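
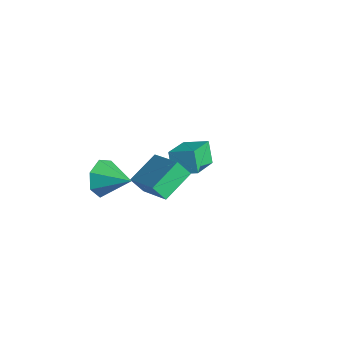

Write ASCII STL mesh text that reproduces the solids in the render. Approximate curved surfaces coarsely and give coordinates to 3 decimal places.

solid 
facet normal -0.516 0.237 0.823
outer loop
vertex -2.617 1.928 -0.291
vertex -1.698 2.598 0.092
vertex -3.315 3.375 -1.145
endloop
endfacet
facet normal -0.766 -0.558 -0.319
outer loop
vertex -2.722 3.102 -2.092
vertex -2.617 1.928 -0.291
vertex -3.315 3.375 -1.145
endloop
endfacet
facet normal -0.516 0.237 0.823
outer loop
vertex -3.315 3.375 -1.145
vertex -1.698 2.598 0.092
vertex -2.396 4.045 -0.762
endloop
endfacet
facet normal -0.384 0.795 -0.470
outer loop
vertex -2.396 4.045 -0.762
vertex -2.722 3.102 -2.092
vertex -3.315 3.375 -1.145
endloop
endfacet
facet normal 0.384 -0.795 0.470
outer loop
vertex -2.617 1.928 -0.291
vertex -1.105 2.325 -0.855
vertex -1.698 2.598 0.092
endloop
endfacet
facet normal -0.766 -0.558 -0.319
outer loop
vertex -2.024 1.655 -1.238
vertex -2.617 1.928 -0.291
vertex -2.722 3.102 -2.092
endloop
endfacet
facet normal 0.384 -0.795 0.470
outer loop
vertex -2.024 1.655 -1.238
vertex -1.105 2.325 -0.855
vertex -2.617 1.928 -0.291
endloop
endfacet
facet normal 0.766 0.558 0.319
outer loop
vertex -1.698 2.598 0.092
vertex -1.105 2.325 -0.855
vertex -2.396 4.045 -0.762
endloop
endfacet
facet normal -0.384 0.795 -0.470
outer loop
vertex -1.803 3.772 -1.709
vertex -2.722 3.102 -2.092
vertex -2.396 4.045 -0.762
endloop
endfacet
facet normal 0.766 0.558 0.319
outer loop
vertex -2.396 4.045 -0.762
vertex -1.105 2.325 -0.855
vertex -1.803 3.772 -1.709
endloop
endfacet
facet normal 0.516 -0.237 -0.823
outer loop
vertex -1.803 3.772 -1.709
vertex -2.024 1.655 -1.238
vertex -2.722 3.102 -2.092
endloop
endfacet
facet normal 0.516 -0.237 -0.823
outer loop
vertex -1.105 2.325 -0.855
vertex -2.024 1.655 -1.238
vertex -1.803 3.772 -1.709
endloop
endfacet
facet normal -0.871 -0.323 -0.371
outer loop
vertex -1.691 -2.539 0.391
vertex -2.158 -2.014 1.03
vertex -1.876 -1.77 0.156
endloop
endfacet
facet normal 0.810 0.016 -0.587
outer loop
vertex -1.691 -2.539 0.391
vertex -1.876 -1.77 0.156
vertex -0.842 -1.526 1.59
endloop
endfacet
facet normal -0.871 -0.322 -0.371
outer loop
vertex -1.876 -1.77 0.156
vertex -2.158 -2.014 1.03
vertex -2.273 -1.185 0.58
endloop
endfacet
facet normal 0.514 0.704 -0.490
outer loop
vertex -1.876 -1.77 0.156
vertex -2.273 -1.185 0.58
vertex -0.842 -1.526 1.59
endloop
endfacet
facet normal -0.871 -0.322 -0.370
outer loop
vertex -2.273 -1.185 0.58
vertex -2.158 -2.014 1.03
vertex -2.583 -1.224 1.343
endloop
endfacet
facet normal 0.154 0.982 0.113
outer loop
vertex -2.273 -1.185 0.58
vertex -2.583 -1.224 1.343
vertex -0.842 -1.526 1.59
endloop
endfacet
facet normal -0.871 -0.322 -0.370
outer loop
vertex -2.583 -1.224 1.343
vertex -2.158 -2.014 1.03
vertex -2.573 -1.858 1.871
endloop
endfacet
facet normal 0.002 0.640 0.768
outer loop
vertex -2.583 -1.224 1.343
vertex -2.573 -1.858 1.871
vertex -0.842 -1.526 1.59
endloop
endfacet
facet normal -0.871 -0.324 -0.370
outer loop
vertex -2.573 -1.858 1.871
vertex -2.158 -2.014 1.03
vertex -2.249 -2.609 1.765
endloop
endfacet
facet normal 0.172 -0.065 0.983
outer loop
vertex -2.573 -1.858 1.871
vertex -2.249 -2.609 1.765
vertex -0.842 -1.526 1.59
endloop
endfacet
facet normal -0.871 -0.324 -0.370
outer loop
vertex -2.249 -2.609 1.765
vertex -2.158 -2.014 1.03
vertex -1.857 -2.912 1.107
endloop
endfacet
facet normal 0.535 -0.599 0.595
outer loop
vertex -2.249 -2.609 1.765
vertex -1.857 -2.912 1.107
vertex -0.842 -1.526 1.59
endloop
endfacet
facet normal -0.871 -0.324 -0.370
outer loop
vertex -1.857 -2.912 1.107
vertex -2.158 -2.014 1.03
vertex -1.691 -2.539 0.391
endloop
endfacet
facet normal 0.819 -0.564 -0.104
outer loop
vertex -1.857 -2.912 1.107
vertex -1.691 -2.539 0.391
vertex -0.842 -1.526 1.59
endloop
endfacet
facet normal -0.838 0.113 -0.534
outer loop
vertex 0.214 -2.421 3.256
vertex 0.036 -0.986 3.84
vertex 0.662 -2.106 2.619
endloop
endfacet
facet normal 0.115 -0.920 -0.374
outer loop
vertex 2.364 -2.334 3.7
vertex 0.214 -2.421 3.256
vertex 0.662 -2.106 2.619
endloop
endfacet
facet normal -0.839 0.112 -0.533
outer loop
vertex 0.662 -2.106 2.619
vertex 0.036 -0.986 3.84
vertex 0.483 -0.671 3.202
endloop
endfacet
facet normal 0.532 0.375 -0.759
outer loop
vertex 0.483 -0.671 3.202
vertex 2.364 -2.334 3.7
vertex 0.662 -2.106 2.619
endloop
endfacet
facet normal -0.532 -0.375 0.759
outer loop
vertex 0.214 -2.421 3.256
vertex 1.738 -1.214 4.921
vertex 0.036 -0.986 3.84
endloop
endfacet
facet normal 0.115 -0.920 -0.374
outer loop
vertex 1.917 -2.649 4.338
vertex 0.214 -2.421 3.256
vertex 2.364 -2.334 3.7
endloop
endfacet
facet normal -0.532 -0.375 0.759
outer loop
vertex 1.917 -2.649 4.338
vertex 1.738 -1.214 4.921
vertex 0.214 -2.421 3.256
endloop
endfacet
facet normal -0.114 0.920 0.374
outer loop
vertex 0.036 -0.986 3.84
vertex 1.738 -1.214 4.921
vertex 0.483 -0.671 3.202
endloop
endfacet
facet normal 0.532 0.375 -0.759
outer loop
vertex 2.186 -0.899 4.284
vertex 2.364 -2.334 3.7
vertex 0.483 -0.671 3.202
endloop
endfacet
facet normal -0.115 0.920 0.374
outer loop
vertex 0.483 -0.671 3.202
vertex 1.738 -1.214 4.921
vertex 2.186 -0.899 4.284
endloop
endfacet
facet normal 0.839 -0.113 0.532
outer loop
vertex 2.186 -0.899 4.284
vertex 1.917 -2.649 4.338
vertex 2.364 -2.334 3.7
endloop
endfacet
facet normal 0.838 -0.112 0.534
outer loop
vertex 1.738 -1.214 4.921
vertex 1.917 -2.649 4.338
vertex 2.186 -0.899 4.284
endloop
endfacet

endsolid


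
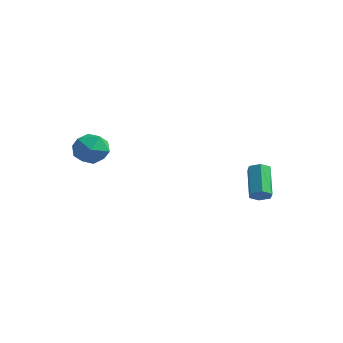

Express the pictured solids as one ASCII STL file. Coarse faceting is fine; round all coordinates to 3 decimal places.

solid 
facet normal 0.517 -0.530 -0.673
outer loop
vertex 4.866 2.733 -3.2
vertex 4.306 2.452 -3.409
vertex 4.518 3.012 -3.687
endloop
endfacet
facet normal 0.674 0.736 -0.060
outer loop
vertex 4.866 2.733 -3.2
vertex 4.518 3.012 -3.687
vertex 3.773 3.849 -1.781
endloop
endfacet
facet normal 0.674 0.736 -0.060
outer loop
vertex 3.773 3.849 -1.781
vertex 4.518 3.012 -3.687
vertex 3.425 4.128 -2.268
endloop
endfacet
facet normal -0.518 0.528 0.673
outer loop
vertex 3.773 3.849 -1.781
vertex 3.425 4.128 -2.268
vertex 3.214 3.568 -1.991
endloop
endfacet
facet normal 0.518 -0.530 -0.672
outer loop
vertex 4.518 3.012 -3.687
vertex 4.306 2.452 -3.409
vertex 3.959 2.731 -3.896
endloop
endfacet
facet normal -0.119 0.734 -0.669
outer loop
vertex 4.518 3.012 -3.687
vertex 3.959 2.731 -3.896
vertex 3.425 4.128 -2.268
endloop
endfacet
facet normal -0.118 0.734 -0.669
outer loop
vertex 3.425 4.128 -2.268
vertex 3.959 2.731 -3.896
vertex 2.866 3.847 -2.478
endloop
endfacet
facet normal -0.518 0.528 0.673
outer loop
vertex 3.425 4.128 -2.268
vertex 2.866 3.847 -2.478
vertex 3.214 3.568 -1.991
endloop
endfacet
facet normal 0.518 -0.529 -0.672
outer loop
vertex 3.959 2.731 -3.896
vertex 4.306 2.452 -3.409
vertex 3.747 2.171 -3.619
endloop
endfacet
facet normal -0.793 -0.002 -0.610
outer loop
vertex 3.959 2.731 -3.896
vertex 3.747 2.171 -3.619
vertex 2.866 3.847 -2.478
endloop
endfacet
facet normal -0.793 -0.002 -0.609
outer loop
vertex 2.866 3.847 -2.478
vertex 3.747 2.171 -3.619
vertex 2.654 3.287 -2.2
endloop
endfacet
facet normal -0.517 0.530 0.673
outer loop
vertex 2.866 3.847 -2.478
vertex 2.654 3.287 -2.2
vertex 3.214 3.568 -1.991
endloop
endfacet
facet normal 0.518 -0.528 -0.673
outer loop
vertex 3.747 2.171 -3.619
vertex 4.306 2.452 -3.409
vertex 4.095 1.892 -3.132
endloop
endfacet
facet normal -0.674 -0.736 0.060
outer loop
vertex 3.747 2.171 -3.619
vertex 4.095 1.892 -3.132
vertex 2.654 3.287 -2.2
endloop
endfacet
facet normal -0.674 -0.736 0.060
outer loop
vertex 2.654 3.287 -2.2
vertex 4.095 1.892 -3.132
vertex 3.002 3.008 -1.713
endloop
endfacet
facet normal -0.517 0.530 0.673
outer loop
vertex 2.654 3.287 -2.2
vertex 3.002 3.008 -1.713
vertex 3.214 3.568 -1.991
endloop
endfacet
facet normal 0.518 -0.528 -0.673
outer loop
vertex 4.095 1.892 -3.132
vertex 4.306 2.452 -3.409
vertex 4.654 2.173 -2.922
endloop
endfacet
facet normal 0.118 -0.734 0.668
outer loop
vertex 4.095 1.892 -3.132
vertex 4.654 2.173 -2.922
vertex 3.002 3.008 -1.713
endloop
endfacet
facet normal 0.119 -0.734 0.669
outer loop
vertex 3.002 3.008 -1.713
vertex 4.654 2.173 -2.922
vertex 3.561 3.289 -1.504
endloop
endfacet
facet normal -0.518 0.530 0.672
outer loop
vertex 3.002 3.008 -1.713
vertex 3.561 3.289 -1.504
vertex 3.214 3.568 -1.991
endloop
endfacet
facet normal 0.517 -0.530 -0.673
outer loop
vertex 4.654 2.173 -2.922
vertex 4.306 2.452 -3.409
vertex 4.866 2.733 -3.2
endloop
endfacet
facet normal 0.793 0.002 0.609
outer loop
vertex 4.654 2.173 -2.922
vertex 4.866 2.733 -3.2
vertex 3.561 3.289 -1.504
endloop
endfacet
facet normal 0.793 0.001 0.610
outer loop
vertex 3.561 3.289 -1.504
vertex 4.866 2.733 -3.2
vertex 3.773 3.849 -1.781
endloop
endfacet
facet normal -0.518 0.529 0.672
outer loop
vertex 3.561 3.289 -1.504
vertex 3.773 3.849 -1.781
vertex 3.214 3.568 -1.991
endloop
endfacet
facet normal -0.580 -0.785 0.218
outer loop
vertex -3.999 -3.232 -0.305
vertex -3.138 -3.961 -0.643
vertex -3.201 -3.604 0.478
endloop
endfacet
facet normal -0.734 -0.231 0.639
outer loop
vertex -3.999 -3.232 -0.305
vertex -3.201 -3.604 0.478
vertex -3.55 -2.479 0.483
endloop
endfacet
facet normal -0.922 0.317 0.222
outer loop
vertex -3.999 -3.232 -0.305
vertex -3.55 -2.479 0.483
vertex -3.703 -2.141 -0.635
endloop
endfacet
facet normal -0.884 0.101 -0.457
outer loop
vertex -3.999 -3.232 -0.305
vertex -3.703 -2.141 -0.635
vertex -3.448 -3.056 -1.331
endloop
endfacet
facet normal -0.672 -0.580 -0.460
outer loop
vertex -3.999 -3.232 -0.305
vertex -3.448 -3.056 -1.331
vertex -3.138 -3.961 -0.643
endloop
endfacet
facet normal -0.140 -0.048 0.989
outer loop
vertex -3.55 -2.479 0.483
vertex -3.201 -3.604 0.478
vertex -2.412 -2.744 0.631
endloop
endfacet
facet normal 0.110 -0.945 0.307
outer loop
vertex -3.201 -3.604 0.478
vertex -3.138 -3.961 -0.643
vertex -2.157 -3.659 -0.065
endloop
endfacet
facet normal -0.040 -0.613 -0.789
outer loop
vertex -3.138 -3.961 -0.643
vertex -3.448 -3.056 -1.331
vertex -2.31 -3.321 -1.183
endloop
endfacet
facet normal -0.382 0.490 -0.784
outer loop
vertex -3.448 -3.056 -1.331
vertex -3.703 -2.141 -0.635
vertex -2.659 -2.196 -1.178
endloop
endfacet
facet normal -0.444 0.839 0.314
outer loop
vertex -3.703 -2.141 -0.635
vertex -3.55 -2.479 0.483
vertex -2.722 -1.839 -0.057
endloop
endfacet
facet normal 0.884 -0.101 0.457
outer loop
vertex -1.861 -2.568 -0.395
vertex -2.412 -2.744 0.631
vertex -2.157 -3.659 -0.065
endloop
endfacet
facet normal 0.922 -0.317 -0.222
outer loop
vertex -1.861 -2.568 -0.395
vertex -2.157 -3.659 -0.065
vertex -2.31 -3.321 -1.183
endloop
endfacet
facet normal 0.734 0.231 -0.639
outer loop
vertex -1.861 -2.568 -0.395
vertex -2.31 -3.321 -1.183
vertex -2.659 -2.196 -1.178
endloop
endfacet
facet normal 0.580 0.785 -0.218
outer loop
vertex -1.861 -2.568 -0.395
vertex -2.659 -2.196 -1.178
vertex -2.722 -1.839 -0.057
endloop
endfacet
facet normal 0.672 0.580 0.460
outer loop
vertex -1.861 -2.568 -0.395
vertex -2.722 -1.839 -0.057
vertex -2.412 -2.744 0.631
endloop
endfacet
facet normal 0.382 -0.490 0.784
outer loop
vertex -2.157 -3.659 -0.065
vertex -2.412 -2.744 0.631
vertex -3.201 -3.604 0.478
endloop
endfacet
facet normal 0.444 -0.839 -0.314
outer loop
vertex -2.31 -3.321 -1.183
vertex -2.157 -3.659 -0.065
vertex -3.138 -3.961 -0.643
endloop
endfacet
facet normal 0.140 0.048 -0.989
outer loop
vertex -2.659 -2.196 -1.178
vertex -2.31 -3.321 -1.183
vertex -3.448 -3.056 -1.331
endloop
endfacet
facet normal -0.110 0.945 -0.307
outer loop
vertex -2.722 -1.839 -0.057
vertex -2.659 -2.196 -1.178
vertex -3.703 -2.141 -0.635
endloop
endfacet
facet normal 0.040 0.613 0.789
outer loop
vertex -2.412 -2.744 0.631
vertex -2.722 -1.839 -0.057
vertex -3.55 -2.479 0.483
endloop
endfacet

endsolid


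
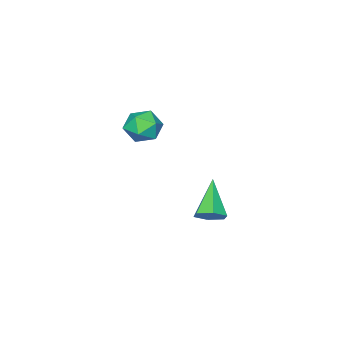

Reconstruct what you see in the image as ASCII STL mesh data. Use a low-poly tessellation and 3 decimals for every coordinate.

solid 
facet normal -0.368 -0.929 -0.022
outer loop
vertex 2.235 -1.766 -2.393
vertex 2.863 -2.006 -2.762
vertex 2.842 -2.016 -1.995
endloop
endfacet
facet normal -0.600 -0.578 0.552
outer loop
vertex 2.235 -1.766 -2.393
vertex 2.842 -2.016 -1.995
vertex 2.459 -1.394 -1.76
endloop
endfacet
facet normal -0.944 0.006 0.330
outer loop
vertex 2.235 -1.766 -2.393
vertex 2.459 -1.394 -1.76
vertex 2.244 -0.999 -2.382
endloop
endfacet
facet normal -0.924 0.016 -0.383
outer loop
vertex 2.235 -1.766 -2.393
vertex 2.244 -0.999 -2.382
vertex 2.494 -1.377 -3.001
endloop
endfacet
facet normal -0.568 -0.562 -0.601
outer loop
vertex 2.235 -1.766 -2.393
vertex 2.494 -1.377 -3.001
vertex 2.863 -2.006 -2.762
endloop
endfacet
facet normal -0.030 -0.369 0.929
outer loop
vertex 2.459 -1.394 -1.76
vertex 2.842 -2.016 -1.995
vertex 3.226 -1.403 -1.739
endloop
endfacet
facet normal 0.346 -0.938 -0.003
outer loop
vertex 2.842 -2.016 -1.995
vertex 2.863 -2.006 -2.762
vertex 3.476 -1.781 -2.358
endloop
endfacet
facet normal 0.022 -0.344 -0.939
outer loop
vertex 2.863 -2.006 -2.762
vertex 2.494 -1.377 -3.001
vertex 3.261 -1.386 -2.98
endloop
endfacet
facet normal -0.554 0.592 -0.585
outer loop
vertex 2.494 -1.377 -3.001
vertex 2.244 -0.999 -2.382
vertex 2.878 -0.764 -2.745
endloop
endfacet
facet normal -0.587 0.577 0.569
outer loop
vertex 2.244 -0.999 -2.382
vertex 2.459 -1.394 -1.76
vertex 2.857 -0.774 -1.978
endloop
endfacet
facet normal 0.924 -0.016 0.383
outer loop
vertex 3.485 -1.014 -2.347
vertex 3.226 -1.403 -1.739
vertex 3.476 -1.781 -2.358
endloop
endfacet
facet normal 0.944 -0.006 -0.330
outer loop
vertex 3.485 -1.014 -2.347
vertex 3.476 -1.781 -2.358
vertex 3.261 -1.386 -2.98
endloop
endfacet
facet normal 0.600 0.578 -0.552
outer loop
vertex 3.485 -1.014 -2.347
vertex 3.261 -1.386 -2.98
vertex 2.878 -0.764 -2.745
endloop
endfacet
facet normal 0.368 0.929 0.022
outer loop
vertex 3.485 -1.014 -2.347
vertex 2.878 -0.764 -2.745
vertex 2.857 -0.774 -1.978
endloop
endfacet
facet normal 0.568 0.562 0.601
outer loop
vertex 3.485 -1.014 -2.347
vertex 2.857 -0.774 -1.978
vertex 3.226 -1.403 -1.739
endloop
endfacet
facet normal 0.554 -0.592 0.585
outer loop
vertex 3.476 -1.781 -2.358
vertex 3.226 -1.403 -1.739
vertex 2.842 -2.016 -1.995
endloop
endfacet
facet normal 0.587 -0.577 -0.569
outer loop
vertex 3.261 -1.386 -2.98
vertex 3.476 -1.781 -2.358
vertex 2.863 -2.006 -2.762
endloop
endfacet
facet normal 0.030 0.369 -0.929
outer loop
vertex 2.878 -0.764 -2.745
vertex 3.261 -1.386 -2.98
vertex 2.494 -1.377 -3.001
endloop
endfacet
facet normal -0.346 0.938 0.003
outer loop
vertex 2.857 -0.774 -1.978
vertex 2.878 -0.764 -2.745
vertex 2.244 -0.999 -2.382
endloop
endfacet
facet normal -0.022 0.344 0.939
outer loop
vertex 3.226 -1.403 -1.739
vertex 2.857 -0.774 -1.978
vertex 2.459 -1.394 -1.76
endloop
endfacet
facet normal 0.591 0.468 -0.657
outer loop
vertex 4.863 2.953 -3.843
vertex 4.387 3.139 -4.139
vertex 4.611 3.468 -3.703
endloop
endfacet
facet normal 0.469 -0.011 0.883
outer loop
vertex 4.863 2.953 -3.843
vertex 4.611 3.468 -3.703
vertex 3.453 2.401 -3.101
endloop
endfacet
facet normal 0.592 0.467 -0.657
outer loop
vertex 4.611 3.468 -3.703
vertex 4.387 3.139 -4.139
vertex 4.136 3.654 -3.999
endloop
endfacet
facet normal -0.208 0.642 0.738
outer loop
vertex 4.611 3.468 -3.703
vertex 4.136 3.654 -3.999
vertex 3.453 2.401 -3.101
endloop
endfacet
facet normal 0.593 0.467 -0.656
outer loop
vertex 4.136 3.654 -3.999
vertex 4.387 3.139 -4.139
vertex 3.912 3.326 -4.435
endloop
endfacet
facet normal -0.859 0.509 0.058
outer loop
vertex 4.136 3.654 -3.999
vertex 3.912 3.326 -4.435
vertex 3.453 2.401 -3.101
endloop
endfacet
facet normal 0.593 0.468 -0.655
outer loop
vertex 3.912 3.326 -4.435
vertex 4.387 3.139 -4.139
vertex 4.164 2.811 -4.575
endloop
endfacet
facet normal -0.833 -0.277 -0.479
outer loop
vertex 3.912 3.326 -4.435
vertex 4.164 2.811 -4.575
vertex 3.453 2.401 -3.101
endloop
endfacet
facet normal 0.592 0.469 -0.656
outer loop
vertex 4.164 2.811 -4.575
vertex 4.387 3.139 -4.139
vertex 4.639 2.625 -4.279
endloop
endfacet
facet normal -0.156 -0.930 -0.334
outer loop
vertex 4.164 2.811 -4.575
vertex 4.639 2.625 -4.279
vertex 3.453 2.401 -3.101
endloop
endfacet
facet normal 0.591 0.469 -0.656
outer loop
vertex 4.639 2.625 -4.279
vertex 4.387 3.139 -4.139
vertex 4.863 2.953 -3.843
endloop
endfacet
facet normal 0.494 -0.797 0.346
outer loop
vertex 4.639 2.625 -4.279
vertex 4.863 2.953 -3.843
vertex 3.453 2.401 -3.101
endloop
endfacet

endsolid


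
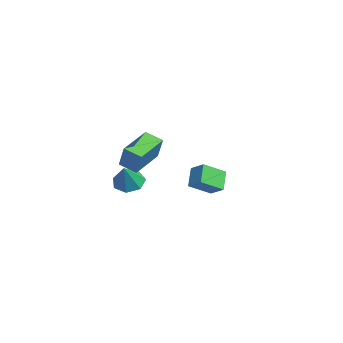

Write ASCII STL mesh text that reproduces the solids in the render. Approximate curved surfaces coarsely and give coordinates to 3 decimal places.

solid 
facet normal -0.544 0.257 -0.799
outer loop
vertex -3.158 -1.225 -2.737
vertex -3.946 -1.761 -2.373
vertex -3.716 -0.78 -2.214
endloop
endfacet
facet normal 0.737 0.626 0.254
outer loop
vertex -3.158 -1.225 -2.737
vertex -3.716 -0.78 -2.214
vertex -2.934 -2.239 -0.887
endloop
endfacet
facet normal -0.544 0.257 -0.799
outer loop
vertex -3.716 -0.78 -2.214
vertex -3.946 -1.761 -2.373
vertex -4.447 -1.073 -1.81
endloop
endfacet
facet normal 0.109 0.700 0.706
outer loop
vertex -3.716 -0.78 -2.214
vertex -4.447 -1.073 -1.81
vertex -2.934 -2.239 -0.887
endloop
endfacet
facet normal -0.543 0.258 -0.799
outer loop
vertex -4.447 -1.073 -1.81
vertex -3.946 -1.761 -2.373
vertex -4.801 -1.884 -1.831
endloop
endfacet
facet normal -0.421 0.161 0.893
outer loop
vertex -4.447 -1.073 -1.81
vertex -4.801 -1.884 -1.831
vertex -2.934 -2.239 -0.887
endloop
endfacet
facet normal -0.544 0.257 -0.799
outer loop
vertex -4.801 -1.884 -1.831
vertex -3.946 -1.761 -2.373
vertex -4.511 -2.602 -2.259
endloop
endfacet
facet normal -0.452 -0.584 0.674
outer loop
vertex -4.801 -1.884 -1.831
vertex -4.511 -2.602 -2.259
vertex -2.934 -2.239 -0.887
endloop
endfacet
facet normal -0.543 0.257 -0.799
outer loop
vertex -4.511 -2.602 -2.259
vertex -3.946 -1.761 -2.373
vertex -3.795 -2.687 -2.773
endloop
endfacet
facet normal 0.038 -0.976 0.214
outer loop
vertex -4.511 -2.602 -2.259
vertex -3.795 -2.687 -2.773
vertex -2.934 -2.239 -0.887
endloop
endfacet
facet normal -0.544 0.256 -0.799
outer loop
vertex -3.795 -2.687 -2.773
vertex -3.946 -1.761 -2.373
vertex -3.193 -2.074 -2.986
endloop
endfacet
facet normal 0.682 -0.718 -0.141
outer loop
vertex -3.795 -2.687 -2.773
vertex -3.193 -2.074 -2.986
vertex -2.934 -2.239 -0.887
endloop
endfacet
facet normal -0.544 0.257 -0.799
outer loop
vertex -3.193 -2.074 -2.986
vertex -3.946 -1.761 -2.373
vertex -3.158 -1.225 -2.737
endloop
endfacet
facet normal 0.992 -0.005 -0.123
outer loop
vertex -3.193 -2.074 -2.986
vertex -3.158 -1.225 -2.737
vertex -2.934 -2.239 -0.887
endloop
endfacet
facet normal -0.580 -0.718 0.384
outer loop
vertex 4.014 -3.485 3.286
vertex 2.623 -2.019 3.926
vertex 3.204 -3.614 1.82
endloop
endfacet
facet normal 0.656 -0.692 -0.302
outer loop
vertex 3.877 -2.781 1.374
vertex 4.014 -3.485 3.286
vertex 3.204 -3.614 1.82
endloop
endfacet
facet normal -0.580 -0.718 0.384
outer loop
vertex 3.204 -3.614 1.82
vertex 2.623 -2.019 3.926
vertex 1.813 -2.148 2.46
endloop
endfacet
facet normal -0.483 -0.077 -0.872
outer loop
vertex 1.813 -2.148 2.46
vertex 3.877 -2.781 1.374
vertex 3.204 -3.614 1.82
endloop
endfacet
facet normal 0.483 0.077 0.872
outer loop
vertex 4.014 -3.485 3.286
vertex 3.296 -1.186 3.48
vertex 2.623 -2.019 3.926
endloop
endfacet
facet normal 0.656 -0.692 -0.302
outer loop
vertex 4.687 -2.652 2.84
vertex 4.014 -3.485 3.286
vertex 3.877 -2.781 1.374
endloop
endfacet
facet normal 0.483 0.077 0.872
outer loop
vertex 4.687 -2.652 2.84
vertex 3.296 -1.186 3.48
vertex 4.014 -3.485 3.286
endloop
endfacet
facet normal -0.656 0.692 0.302
outer loop
vertex 2.623 -2.019 3.926
vertex 3.296 -1.186 3.48
vertex 1.813 -2.148 2.46
endloop
endfacet
facet normal -0.483 -0.077 -0.872
outer loop
vertex 2.486 -1.315 2.014
vertex 3.877 -2.781 1.374
vertex 1.813 -2.148 2.46
endloop
endfacet
facet normal -0.656 0.692 0.302
outer loop
vertex 1.813 -2.148 2.46
vertex 3.296 -1.186 3.48
vertex 2.486 -1.315 2.014
endloop
endfacet
facet normal 0.580 0.718 -0.384
outer loop
vertex 2.486 -1.315 2.014
vertex 4.687 -2.652 2.84
vertex 3.877 -2.781 1.374
endloop
endfacet
facet normal 0.580 0.718 -0.384
outer loop
vertex 3.296 -1.186 3.48
vertex 4.687 -2.652 2.84
vertex 2.486 -1.315 2.014
endloop
endfacet
facet normal -0.659 0.256 0.707
outer loop
vertex -4.504 2.117 -1.824
vertex -3.644 2.683 -1.227
vertex -4.865 3.581 -2.692
endloop
endfacet
facet normal -0.723 -0.476 -0.502
outer loop
vertex -3.876 3.197 -3.753
vertex -4.504 2.117 -1.824
vertex -4.865 3.581 -2.692
endloop
endfacet
facet normal -0.659 0.257 0.707
outer loop
vertex -4.865 3.581 -2.692
vertex -3.644 2.683 -1.227
vertex -4.005 4.147 -2.096
endloop
endfacet
facet normal -0.208 0.841 -0.499
outer loop
vertex -4.005 4.147 -2.096
vertex -3.876 3.197 -3.753
vertex -4.865 3.581 -2.692
endloop
endfacet
facet normal 0.208 -0.842 0.498
outer loop
vertex -4.504 2.117 -1.824
vertex -2.655 2.299 -2.288
vertex -3.644 2.683 -1.227
endloop
endfacet
facet normal -0.722 -0.476 -0.502
outer loop
vertex -3.515 1.733 -2.884
vertex -4.504 2.117 -1.824
vertex -3.876 3.197 -3.753
endloop
endfacet
facet normal 0.208 -0.841 0.499
outer loop
vertex -3.515 1.733 -2.884
vertex -2.655 2.299 -2.288
vertex -4.504 2.117 -1.824
endloop
endfacet
facet normal 0.723 0.476 0.501
outer loop
vertex -3.644 2.683 -1.227
vertex -2.655 2.299 -2.288
vertex -4.005 4.147 -2.096
endloop
endfacet
facet normal -0.208 0.842 -0.499
outer loop
vertex -3.016 3.763 -3.156
vertex -3.876 3.197 -3.753
vertex -4.005 4.147 -2.096
endloop
endfacet
facet normal 0.722 0.476 0.502
outer loop
vertex -4.005 4.147 -2.096
vertex -2.655 2.299 -2.288
vertex -3.016 3.763 -3.156
endloop
endfacet
facet normal 0.659 -0.257 -0.707
outer loop
vertex -3.016 3.763 -3.156
vertex -3.515 1.733 -2.884
vertex -3.876 3.197 -3.753
endloop
endfacet
facet normal 0.659 -0.257 -0.707
outer loop
vertex -2.655 2.299 -2.288
vertex -3.515 1.733 -2.884
vertex -3.016 3.763 -3.156
endloop
endfacet

endsolid


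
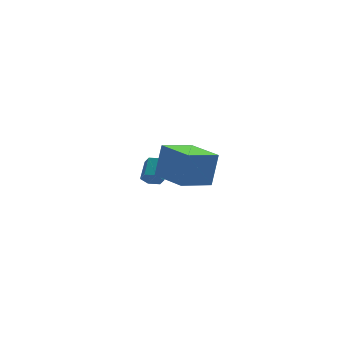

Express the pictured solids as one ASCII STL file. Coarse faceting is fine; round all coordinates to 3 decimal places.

solid 
facet normal -0.334 -0.810 -0.481
outer loop
vertex 1.073 3.035 -3.786
vertex 0.705 2.95 -3.387
vertex 0.573 3.262 -3.821
endloop
endfacet
facet normal 0.250 0.416 -0.874
outer loop
vertex 1.073 3.035 -3.786
vertex 0.573 3.262 -3.821
vertex 1.444 3.935 -3.252
endloop
endfacet
facet normal 0.249 0.416 -0.874
outer loop
vertex 1.444 3.935 -3.252
vertex 0.573 3.262 -3.821
vertex 0.944 4.161 -3.287
endloop
endfacet
facet normal 0.333 0.811 0.481
outer loop
vertex 1.444 3.935 -3.252
vertex 0.944 4.161 -3.287
vertex 1.075 3.85 -2.853
endloop
endfacet
facet normal -0.334 -0.810 -0.481
outer loop
vertex 0.573 3.262 -3.821
vertex 0.705 2.95 -3.387
vertex 0.205 3.177 -3.422
endloop
endfacet
facet normal -0.663 0.565 -0.491
outer loop
vertex 0.573 3.262 -3.821
vertex 0.205 3.177 -3.422
vertex 0.944 4.161 -3.287
endloop
endfacet
facet normal -0.663 0.565 -0.491
outer loop
vertex 0.944 4.161 -3.287
vertex 0.205 3.177 -3.422
vertex 0.575 4.076 -2.887
endloop
endfacet
facet normal 0.334 0.811 0.480
outer loop
vertex 0.944 4.161 -3.287
vertex 0.575 4.076 -2.887
vertex 1.075 3.85 -2.853
endloop
endfacet
facet normal -0.334 -0.810 -0.482
outer loop
vertex 0.205 3.177 -3.422
vertex 0.705 2.95 -3.387
vertex 0.336 2.865 -2.988
endloop
endfacet
facet normal -0.912 0.148 0.382
outer loop
vertex 0.205 3.177 -3.422
vertex 0.336 2.865 -2.988
vertex 0.575 4.076 -2.887
endloop
endfacet
facet normal -0.911 0.148 0.384
outer loop
vertex 0.575 4.076 -2.887
vertex 0.336 2.865 -2.988
vertex 0.707 3.765 -2.454
endloop
endfacet
facet normal 0.334 0.811 0.481
outer loop
vertex 0.575 4.076 -2.887
vertex 0.707 3.765 -2.454
vertex 1.075 3.85 -2.853
endloop
endfacet
facet normal -0.333 -0.811 -0.481
outer loop
vertex 0.336 2.865 -2.988
vertex 0.705 2.95 -3.387
vertex 0.836 2.639 -2.953
endloop
endfacet
facet normal -0.249 -0.416 0.874
outer loop
vertex 0.336 2.865 -2.988
vertex 0.836 2.639 -2.953
vertex 0.707 3.765 -2.454
endloop
endfacet
facet normal -0.250 -0.416 0.874
outer loop
vertex 0.707 3.765 -2.454
vertex 0.836 2.639 -2.953
vertex 1.207 3.538 -2.419
endloop
endfacet
facet normal 0.334 0.810 0.481
outer loop
vertex 0.707 3.765 -2.454
vertex 1.207 3.538 -2.419
vertex 1.075 3.85 -2.853
endloop
endfacet
facet normal -0.334 -0.811 -0.480
outer loop
vertex 0.836 2.639 -2.953
vertex 0.705 2.95 -3.387
vertex 1.205 2.724 -3.353
endloop
endfacet
facet normal 0.663 -0.565 0.491
outer loop
vertex 0.836 2.639 -2.953
vertex 1.205 2.724 -3.353
vertex 1.207 3.538 -2.419
endloop
endfacet
facet normal 0.663 -0.565 0.491
outer loop
vertex 1.207 3.538 -2.419
vertex 1.205 2.724 -3.353
vertex 1.575 3.623 -2.818
endloop
endfacet
facet normal 0.334 0.810 0.481
outer loop
vertex 1.207 3.538 -2.419
vertex 1.575 3.623 -2.818
vertex 1.075 3.85 -2.853
endloop
endfacet
facet normal -0.334 -0.811 -0.481
outer loop
vertex 1.205 2.724 -3.353
vertex 0.705 2.95 -3.387
vertex 1.073 3.035 -3.786
endloop
endfacet
facet normal 0.912 -0.147 -0.384
outer loop
vertex 1.205 2.724 -3.353
vertex 1.073 3.035 -3.786
vertex 1.575 3.623 -2.818
endloop
endfacet
facet normal 0.912 -0.149 -0.382
outer loop
vertex 1.575 3.623 -2.818
vertex 1.073 3.035 -3.786
vertex 1.444 3.935 -3.252
endloop
endfacet
facet normal 0.334 0.810 0.482
outer loop
vertex 1.575 3.623 -2.818
vertex 1.444 3.935 -3.252
vertex 1.075 3.85 -2.853
endloop
endfacet
facet normal -0.865 -0.392 0.312
outer loop
vertex 1.2 -2.616 1.296
vertex 0.403 -1.028 1.08
vertex 0.827 -3.01 -0.231
endloop
endfacet
facet normal 0.445 -0.887 0.120
outer loop
vertex 2.237 -2.372 -0.74
vertex 1.2 -2.616 1.296
vertex 0.827 -3.01 -0.231
endloop
endfacet
facet normal -0.865 -0.392 0.313
outer loop
vertex 0.827 -3.01 -0.231
vertex 0.403 -1.028 1.08
vertex 0.03 -1.422 -0.446
endloop
endfacet
facet normal -0.230 -0.243 -0.942
outer loop
vertex 0.03 -1.422 -0.446
vertex 2.237 -2.372 -0.74
vertex 0.827 -3.01 -0.231
endloop
endfacet
facet normal 0.230 0.244 0.942
outer loop
vertex 1.2 -2.616 1.296
vertex 1.813 -0.39 0.571
vertex 0.403 -1.028 1.08
endloop
endfacet
facet normal 0.445 -0.887 0.120
outer loop
vertex 2.61 -1.978 0.786
vertex 1.2 -2.616 1.296
vertex 2.237 -2.372 -0.74
endloop
endfacet
facet normal 0.231 0.243 0.942
outer loop
vertex 2.61 -1.978 0.786
vertex 1.813 -0.39 0.571
vertex 1.2 -2.616 1.296
endloop
endfacet
facet normal -0.445 0.887 -0.120
outer loop
vertex 0.403 -1.028 1.08
vertex 1.813 -0.39 0.571
vertex 0.03 -1.422 -0.446
endloop
endfacet
facet normal -0.230 -0.244 -0.942
outer loop
vertex 1.44 -0.784 -0.956
vertex 2.237 -2.372 -0.74
vertex 0.03 -1.422 -0.446
endloop
endfacet
facet normal -0.445 0.887 -0.120
outer loop
vertex 0.03 -1.422 -0.446
vertex 1.813 -0.39 0.571
vertex 1.44 -0.784 -0.956
endloop
endfacet
facet normal 0.865 0.392 -0.313
outer loop
vertex 1.44 -0.784 -0.956
vertex 2.61 -1.978 0.786
vertex 2.237 -2.372 -0.74
endloop
endfacet
facet normal 0.865 0.392 -0.312
outer loop
vertex 1.813 -0.39 0.571
vertex 2.61 -1.978 0.786
vertex 1.44 -0.784 -0.956
endloop
endfacet

endsolid


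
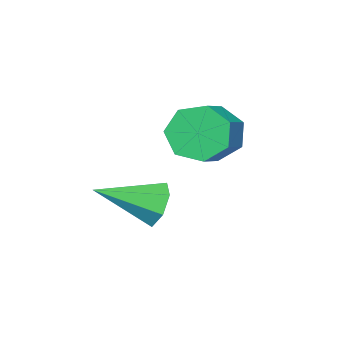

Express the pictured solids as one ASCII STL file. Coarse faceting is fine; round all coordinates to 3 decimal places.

solid 
facet normal -0.781 0.493 -0.383
outer loop
vertex -0.326 -0.462 -0.888
vertex -0.804 -0.754 -0.289
vertex -0.362 -0.063 -0.3
endloop
endfacet
facet normal 0.860 0.445 -0.249
outer loop
vertex -0.326 -0.462 -0.888
vertex -0.362 -0.063 -0.3
vertex 0.704 -1.706 0.449
endloop
endfacet
facet normal -0.781 0.494 -0.382
outer loop
vertex -0.362 -0.063 -0.3
vertex -0.804 -0.754 -0.289
vertex -0.73 -0.184 0.296
endloop
endfacet
facet normal 0.605 0.620 0.499
outer loop
vertex -0.362 -0.063 -0.3
vertex -0.73 -0.184 0.296
vertex 0.704 -1.706 0.449
endloop
endfacet
facet normal -0.781 0.494 -0.382
outer loop
vertex -0.73 -0.184 0.296
vertex -0.804 -0.754 -0.289
vertex -1.154 -0.734 0.452
endloop
endfacet
facet normal 0.104 0.196 0.975
outer loop
vertex -0.73 -0.184 0.296
vertex -1.154 -0.734 0.452
vertex 0.704 -1.706 0.449
endloop
endfacet
facet normal -0.781 0.494 -0.382
outer loop
vertex -1.154 -0.734 0.452
vertex -0.804 -0.754 -0.289
vertex -1.314 -1.299 0.049
endloop
endfacet
facet normal -0.265 -0.509 0.819
outer loop
vertex -1.154 -0.734 0.452
vertex -1.314 -1.299 0.049
vertex 0.704 -1.706 0.449
endloop
endfacet
facet normal -0.781 0.493 -0.383
outer loop
vertex -1.314 -1.299 0.049
vertex -0.804 -0.754 -0.289
vertex -1.089 -1.453 -0.608
endloop
endfacet
facet normal -0.224 -0.963 0.149
outer loop
vertex -1.314 -1.299 0.049
vertex -1.089 -1.453 -0.608
vertex 0.704 -1.706 0.449
endloop
endfacet
facet normal -0.781 0.493 -0.383
outer loop
vertex -1.089 -1.453 -0.608
vertex -0.804 -0.754 -0.289
vertex -0.649 -1.08 -1.025
endloop
endfacet
facet normal 0.196 -0.825 -0.530
outer loop
vertex -1.089 -1.453 -0.608
vertex -0.649 -1.08 -1.025
vertex 0.704 -1.706 0.449
endloop
endfacet
facet normal -0.781 0.493 -0.383
outer loop
vertex -0.649 -1.08 -1.025
vertex -0.804 -0.754 -0.289
vertex -0.326 -0.462 -0.888
endloop
endfacet
facet normal 0.679 -0.198 -0.707
outer loop
vertex -0.649 -1.08 -1.025
vertex -0.326 -0.462 -0.888
vertex 0.704 -1.706 0.449
endloop
endfacet
facet normal -0.860 -0.372 -0.350
outer loop
vertex -1.799 -0.509 1.443
vertex -2.282 -0.119 2.215
vertex -2.099 0.289 1.331
endloop
endfacet
facet normal 0.373 0.010 -0.928
outer loop
vertex -1.799 -0.509 1.443
vertex -2.099 0.289 1.331
vertex -0.836 -0.091 1.834
endloop
endfacet
facet normal 0.373 0.010 -0.928
outer loop
vertex -0.836 -0.091 1.834
vertex -2.099 0.289 1.331
vertex -1.136 0.706 1.722
endloop
endfacet
facet normal 0.860 0.373 0.349
outer loop
vertex -0.836 -0.091 1.834
vertex -1.136 0.706 1.722
vertex -1.318 0.299 2.605
endloop
endfacet
facet normal -0.859 -0.373 -0.350
outer loop
vertex -2.099 0.289 1.331
vertex -2.282 -0.119 2.215
vertex -2.537 0.779 1.884
endloop
endfacet
facet normal -0.041 0.732 -0.680
outer loop
vertex -2.099 0.289 1.331
vertex -2.537 0.779 1.884
vertex -1.136 0.706 1.722
endloop
endfacet
facet normal -0.041 0.732 -0.680
outer loop
vertex -1.136 0.706 1.722
vertex -2.537 0.779 1.884
vertex -1.574 1.196 2.275
endloop
endfacet
facet normal 0.859 0.374 0.349
outer loop
vertex -1.136 0.706 1.722
vertex -1.574 1.196 2.275
vertex -1.318 0.299 2.605
endloop
endfacet
facet normal -0.860 -0.373 -0.349
outer loop
vertex -2.537 0.779 1.884
vertex -2.282 -0.119 2.215
vertex -2.782 0.593 2.687
endloop
endfacet
facet normal -0.423 0.902 0.080
outer loop
vertex -2.537 0.779 1.884
vertex -2.782 0.593 2.687
vertex -1.574 1.196 2.275
endloop
endfacet
facet normal -0.424 0.902 0.079
outer loop
vertex -1.574 1.196 2.275
vertex -2.782 0.593 2.687
vertex -1.819 1.011 3.077
endloop
endfacet
facet normal 0.860 0.374 0.349
outer loop
vertex -1.574 1.196 2.275
vertex -1.819 1.011 3.077
vertex -1.318 0.299 2.605
endloop
endfacet
facet normal -0.860 -0.373 -0.348
outer loop
vertex -2.782 0.593 2.687
vertex -2.282 -0.119 2.215
vertex -2.65 -0.128 3.133
endloop
endfacet
facet normal -0.487 0.393 0.780
outer loop
vertex -2.782 0.593 2.687
vertex -2.65 -0.128 3.133
vertex -1.819 1.011 3.077
endloop
endfacet
facet normal -0.487 0.394 0.780
outer loop
vertex -1.819 1.011 3.077
vertex -2.65 -0.128 3.133
vertex -1.687 0.289 3.524
endloop
endfacet
facet normal 0.859 0.373 0.349
outer loop
vertex -1.819 1.011 3.077
vertex -1.687 0.289 3.524
vertex -1.318 0.299 2.605
endloop
endfacet
facet normal -0.860 -0.373 -0.348
outer loop
vertex -2.65 -0.128 3.133
vertex -2.282 -0.119 2.215
vertex -2.241 -0.843 2.888
endloop
endfacet
facet normal -0.184 -0.411 0.893
outer loop
vertex -2.65 -0.128 3.133
vertex -2.241 -0.843 2.888
vertex -1.687 0.289 3.524
endloop
endfacet
facet normal -0.184 -0.412 0.893
outer loop
vertex -1.687 0.289 3.524
vertex -2.241 -0.843 2.888
vertex -1.278 -0.425 3.279
endloop
endfacet
facet normal 0.860 0.373 0.349
outer loop
vertex -1.687 0.289 3.524
vertex -1.278 -0.425 3.279
vertex -1.318 0.299 2.605
endloop
endfacet
facet normal -0.859 -0.373 -0.349
outer loop
vertex -2.241 -0.843 2.888
vertex -2.282 -0.119 2.215
vertex -1.862 -1.012 2.136
endloop
endfacet
facet normal 0.258 -0.907 0.334
outer loop
vertex -2.241 -0.843 2.888
vertex -1.862 -1.012 2.136
vertex -1.278 -0.425 3.279
endloop
endfacet
facet normal 0.257 -0.907 0.334
outer loop
vertex -1.278 -0.425 3.279
vertex -1.862 -1.012 2.136
vertex -0.899 -0.595 2.527
endloop
endfacet
facet normal 0.860 0.373 0.349
outer loop
vertex -1.278 -0.425 3.279
vertex -0.899 -0.595 2.527
vertex -1.318 0.299 2.605
endloop
endfacet
facet normal -0.859 -0.373 -0.349
outer loop
vertex -1.862 -1.012 2.136
vertex -2.282 -0.119 2.215
vertex -1.799 -0.509 1.443
endloop
endfacet
facet normal 0.505 -0.720 -0.476
outer loop
vertex -1.862 -1.012 2.136
vertex -1.799 -0.509 1.443
vertex -0.899 -0.595 2.527
endloop
endfacet
facet normal 0.506 -0.719 -0.477
outer loop
vertex -0.899 -0.595 2.527
vertex -1.799 -0.509 1.443
vertex -0.836 -0.091 1.834
endloop
endfacet
facet normal 0.860 0.373 0.349
outer loop
vertex -0.899 -0.595 2.527
vertex -0.836 -0.091 1.834
vertex -1.318 0.299 2.605
endloop
endfacet

endsolid


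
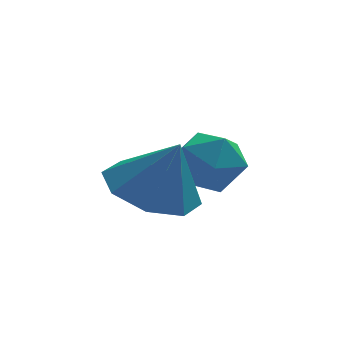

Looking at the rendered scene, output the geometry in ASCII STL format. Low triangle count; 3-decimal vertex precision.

solid 
facet normal -0.378 0.191 -0.906
outer loop
vertex -2.818 -1.205 0.726
vertex -3.706 -1.137 1.111
vertex -2.982 -0.513 0.94
endloop
endfacet
facet normal 0.955 0.146 0.259
outer loop
vertex -2.818 -1.205 0.726
vertex -2.982 -0.513 0.94
vertex -3.214 -1.383 2.289
endloop
endfacet
facet normal -0.378 0.190 -0.906
outer loop
vertex -2.982 -0.513 0.94
vertex -3.706 -1.137 1.111
vertex -3.571 -0.187 1.254
endloop
endfacet
facet normal 0.608 0.615 0.502
outer loop
vertex -2.982 -0.513 0.94
vertex -3.571 -0.187 1.254
vertex -3.214 -1.383 2.289
endloop
endfacet
facet normal -0.378 0.190 -0.906
outer loop
vertex -3.571 -0.187 1.254
vertex -3.706 -1.137 1.111
vertex -4.238 -0.416 1.484
endloop
endfacet
facet normal 0.033 0.660 0.751
outer loop
vertex -3.571 -0.187 1.254
vertex -4.238 -0.416 1.484
vertex -3.214 -1.383 2.289
endloop
endfacet
facet normal -0.378 0.190 -0.906
outer loop
vertex -4.238 -0.416 1.484
vertex -3.706 -1.137 1.111
vertex -4.594 -1.068 1.496
endloop
endfacet
facet normal -0.437 0.255 0.862
outer loop
vertex -4.238 -0.416 1.484
vertex -4.594 -1.068 1.496
vertex -3.214 -1.383 2.289
endloop
endfacet
facet normal -0.378 0.190 -0.906
outer loop
vertex -4.594 -1.068 1.496
vertex -3.706 -1.137 1.111
vertex -4.429 -1.76 1.282
endloop
endfacet
facet normal -0.525 -0.363 0.770
outer loop
vertex -4.594 -1.068 1.496
vertex -4.429 -1.76 1.282
vertex -3.214 -1.383 2.289
endloop
endfacet
facet normal -0.378 0.190 -0.906
outer loop
vertex -4.429 -1.76 1.282
vertex -3.706 -1.137 1.111
vertex -3.841 -2.086 0.968
endloop
endfacet
facet normal -0.179 -0.831 0.527
outer loop
vertex -4.429 -1.76 1.282
vertex -3.841 -2.086 0.968
vertex -3.214 -1.383 2.289
endloop
endfacet
facet normal -0.378 0.190 -0.906
outer loop
vertex -3.841 -2.086 0.968
vertex -3.706 -1.137 1.111
vertex -3.174 -1.857 0.738
endloop
endfacet
facet normal 0.396 -0.875 0.278
outer loop
vertex -3.841 -2.086 0.968
vertex -3.174 -1.857 0.738
vertex -3.214 -1.383 2.289
endloop
endfacet
facet normal -0.378 0.190 -0.906
outer loop
vertex -3.174 -1.857 0.738
vertex -3.706 -1.137 1.111
vertex -2.818 -1.205 0.726
endloop
endfacet
facet normal 0.867 -0.470 0.166
outer loop
vertex -3.174 -1.857 0.738
vertex -2.818 -1.205 0.726
vertex -3.214 -1.383 2.289
endloop
endfacet
facet normal -0.966 -0.226 0.124
outer loop
vertex -3.287 0.502 1.151
vertex -3.147 -0.239 0.888
vertex -3.086 -0.074 1.667
endloop
endfacet
facet normal -0.758 0.268 0.595
outer loop
vertex -3.287 0.502 1.151
vertex -3.086 -0.074 1.667
vertex -2.77 0.657 1.74
endloop
endfacet
facet normal -0.511 0.828 0.230
outer loop
vertex -3.287 0.502 1.151
vertex -2.77 0.657 1.74
vertex -2.637 0.943 1.006
endloop
endfacet
facet normal -0.566 0.681 -0.465
outer loop
vertex -3.287 0.502 1.151
vertex -2.637 0.943 1.006
vertex -2.87 0.389 0.479
endloop
endfacet
facet normal -0.847 0.028 -0.530
outer loop
vertex -3.287 0.502 1.151
vertex -2.87 0.389 0.479
vertex -3.147 -0.239 0.888
endloop
endfacet
facet normal -0.218 -0.003 0.976
outer loop
vertex -2.77 0.657 1.74
vertex -3.086 -0.074 1.667
vertex -2.31 0.011 1.841
endloop
endfacet
facet normal -0.555 -0.804 0.214
outer loop
vertex -3.086 -0.074 1.667
vertex -3.147 -0.239 0.888
vertex -2.543 -0.543 1.314
endloop
endfacet
facet normal -0.363 -0.391 -0.846
outer loop
vertex -3.147 -0.239 0.888
vertex -2.87 0.389 0.479
vertex -2.41 -0.257 0.58
endloop
endfacet
facet normal 0.093 0.665 -0.741
outer loop
vertex -2.87 0.389 0.479
vertex -2.637 0.943 1.006
vertex -2.094 0.474 0.653
endloop
endfacet
facet normal 0.183 0.904 0.386
outer loop
vertex -2.637 0.943 1.006
vertex -2.77 0.657 1.74
vertex -2.033 0.639 1.432
endloop
endfacet
facet normal 0.566 -0.681 0.465
outer loop
vertex -1.893 -0.102 1.169
vertex -2.31 0.011 1.841
vertex -2.543 -0.543 1.314
endloop
endfacet
facet normal 0.511 -0.828 -0.230
outer loop
vertex -1.893 -0.102 1.169
vertex -2.543 -0.543 1.314
vertex -2.41 -0.257 0.58
endloop
endfacet
facet normal 0.758 -0.268 -0.595
outer loop
vertex -1.893 -0.102 1.169
vertex -2.41 -0.257 0.58
vertex -2.094 0.474 0.653
endloop
endfacet
facet normal 0.966 0.226 -0.124
outer loop
vertex -1.893 -0.102 1.169
vertex -2.094 0.474 0.653
vertex -2.033 0.639 1.432
endloop
endfacet
facet normal 0.847 -0.028 0.530
outer loop
vertex -1.893 -0.102 1.169
vertex -2.033 0.639 1.432
vertex -2.31 0.011 1.841
endloop
endfacet
facet normal -0.093 -0.665 0.741
outer loop
vertex -2.543 -0.543 1.314
vertex -2.31 0.011 1.841
vertex -3.086 -0.074 1.667
endloop
endfacet
facet normal -0.183 -0.904 -0.386
outer loop
vertex -2.41 -0.257 0.58
vertex -2.543 -0.543 1.314
vertex -3.147 -0.239 0.888
endloop
endfacet
facet normal 0.218 0.003 -0.976
outer loop
vertex -2.094 0.474 0.653
vertex -2.41 -0.257 0.58
vertex -2.87 0.389 0.479
endloop
endfacet
facet normal 0.555 0.804 -0.214
outer loop
vertex -2.033 0.639 1.432
vertex -2.094 0.474 0.653
vertex -2.637 0.943 1.006
endloop
endfacet
facet normal 0.363 0.391 0.846
outer loop
vertex -2.31 0.011 1.841
vertex -2.033 0.639 1.432
vertex -2.77 0.657 1.74
endloop
endfacet

endsolid


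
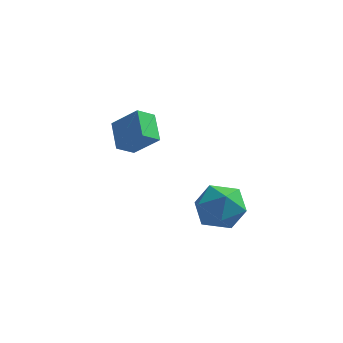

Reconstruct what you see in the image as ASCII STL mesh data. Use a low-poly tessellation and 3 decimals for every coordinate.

solid 
facet normal -0.713 0.613 0.339
outer loop
vertex 1.923 -2.807 2.026
vertex 1.186 -3.587 1.886
vertex 1.709 -3.5 2.83
endloop
endfacet
facet normal -0.084 0.766 0.638
outer loop
vertex 1.923 -2.807 2.026
vertex 1.709 -3.5 2.83
vertex 2.732 -3.213 2.62
endloop
endfacet
facet normal 0.377 0.919 0.115
outer loop
vertex 1.923 -2.807 2.026
vertex 2.732 -3.213 2.62
vertex 2.841 -3.124 1.547
endloop
endfacet
facet normal 0.033 0.861 -0.507
outer loop
vertex 1.923 -2.807 2.026
vertex 2.841 -3.124 1.547
vertex 1.886 -3.355 1.093
endloop
endfacet
facet normal -0.641 0.672 -0.369
outer loop
vertex 1.923 -2.807 2.026
vertex 1.886 -3.355 1.093
vertex 1.186 -3.587 1.886
endloop
endfacet
facet normal 0.149 0.179 0.972
outer loop
vertex 2.732 -3.213 2.62
vertex 1.709 -3.5 2.83
vertex 2.494 -4.245 2.847
endloop
endfacet
facet normal -0.870 -0.067 0.488
outer loop
vertex 1.709 -3.5 2.83
vertex 1.186 -3.587 1.886
vertex 1.539 -4.476 2.393
endloop
endfacet
facet normal -0.754 0.029 -0.657
outer loop
vertex 1.186 -3.587 1.886
vertex 1.886 -3.355 1.093
vertex 1.648 -4.387 1.32
endloop
endfacet
facet normal 0.337 0.335 -0.880
outer loop
vertex 1.886 -3.355 1.093
vertex 2.841 -3.124 1.547
vertex 2.671 -4.1 1.11
endloop
endfacet
facet normal 0.895 0.428 0.126
outer loop
vertex 2.841 -3.124 1.547
vertex 2.732 -3.213 2.62
vertex 3.194 -4.013 2.054
endloop
endfacet
facet normal -0.033 -0.861 0.507
outer loop
vertex 2.457 -4.793 1.914
vertex 2.494 -4.245 2.847
vertex 1.539 -4.476 2.393
endloop
endfacet
facet normal -0.377 -0.919 -0.115
outer loop
vertex 2.457 -4.793 1.914
vertex 1.539 -4.476 2.393
vertex 1.648 -4.387 1.32
endloop
endfacet
facet normal 0.084 -0.766 -0.638
outer loop
vertex 2.457 -4.793 1.914
vertex 1.648 -4.387 1.32
vertex 2.671 -4.1 1.11
endloop
endfacet
facet normal 0.713 -0.613 -0.339
outer loop
vertex 2.457 -4.793 1.914
vertex 2.671 -4.1 1.11
vertex 3.194 -4.013 2.054
endloop
endfacet
facet normal 0.641 -0.672 0.369
outer loop
vertex 2.457 -4.793 1.914
vertex 3.194 -4.013 2.054
vertex 2.494 -4.245 2.847
endloop
endfacet
facet normal -0.337 -0.335 0.880
outer loop
vertex 1.539 -4.476 2.393
vertex 2.494 -4.245 2.847
vertex 1.709 -3.5 2.83
endloop
endfacet
facet normal -0.895 -0.428 -0.126
outer loop
vertex 1.648 -4.387 1.32
vertex 1.539 -4.476 2.393
vertex 1.186 -3.587 1.886
endloop
endfacet
facet normal -0.149 -0.179 -0.972
outer loop
vertex 2.671 -4.1 1.11
vertex 1.648 -4.387 1.32
vertex 1.886 -3.355 1.093
endloop
endfacet
facet normal 0.870 0.067 -0.488
outer loop
vertex 3.194 -4.013 2.054
vertex 2.671 -4.1 1.11
vertex 2.841 -3.124 1.547
endloop
endfacet
facet normal 0.754 -0.029 0.657
outer loop
vertex 2.494 -4.245 2.847
vertex 3.194 -4.013 2.054
vertex 2.732 -3.213 2.62
endloop
endfacet
facet normal -0.742 0.097 -0.663
outer loop
vertex -2.452 -1.231 2.781
vertex -2.946 -0.191 3.485
vertex -1.935 -0.652 2.287
endloop
endfacet
facet normal 0.366 -0.771 -0.521
outer loop
vertex -0.874 -0.789 3.235
vertex -2.452 -1.231 2.781
vertex -1.935 -0.652 2.287
endloop
endfacet
facet normal -0.742 0.096 -0.663
outer loop
vertex -1.935 -0.652 2.287
vertex -2.946 -0.191 3.485
vertex -2.43 0.389 2.991
endloop
endfacet
facet normal 0.561 0.630 -0.537
outer loop
vertex -2.43 0.389 2.991
vertex -0.874 -0.789 3.235
vertex -1.935 -0.652 2.287
endloop
endfacet
facet normal -0.561 -0.630 0.537
outer loop
vertex -2.452 -1.231 2.781
vertex -1.885 -0.328 4.433
vertex -2.946 -0.191 3.485
endloop
endfacet
facet normal 0.366 -0.770 -0.522
outer loop
vertex -1.39 -1.369 3.729
vertex -2.452 -1.231 2.781
vertex -0.874 -0.789 3.235
endloop
endfacet
facet normal -0.561 -0.630 0.537
outer loop
vertex -1.39 -1.369 3.729
vertex -1.885 -0.328 4.433
vertex -2.452 -1.231 2.781
endloop
endfacet
facet normal -0.367 0.770 0.522
outer loop
vertex -2.946 -0.191 3.485
vertex -1.885 -0.328 4.433
vertex -2.43 0.389 2.991
endloop
endfacet
facet normal 0.561 0.630 -0.537
outer loop
vertex -1.368 0.251 3.939
vertex -0.874 -0.789 3.235
vertex -2.43 0.389 2.991
endloop
endfacet
facet normal -0.365 0.771 0.521
outer loop
vertex -2.43 0.389 2.991
vertex -1.885 -0.328 4.433
vertex -1.368 0.251 3.939
endloop
endfacet
facet normal 0.743 -0.096 0.663
outer loop
vertex -1.368 0.251 3.939
vertex -1.39 -1.369 3.729
vertex -0.874 -0.789 3.235
endloop
endfacet
facet normal 0.742 -0.096 0.664
outer loop
vertex -1.885 -0.328 4.433
vertex -1.39 -1.369 3.729
vertex -1.368 0.251 3.939
endloop
endfacet

endsolid


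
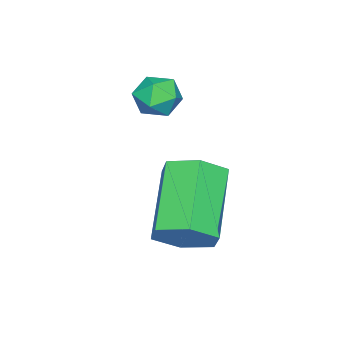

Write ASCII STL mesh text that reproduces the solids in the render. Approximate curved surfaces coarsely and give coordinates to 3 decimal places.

solid 
facet normal -0.013 0.963 -0.270
outer loop
vertex -1.036 1.285 3.363
vertex -1.672 1.359 3.657
vertex -1.092 1.474 4.039
endloop
endfacet
facet normal 0.656 0.740 -0.152
outer loop
vertex -1.036 1.285 3.363
vertex -1.092 1.474 4.039
vertex -0.606 1.003 3.844
endloop
endfacet
facet normal 0.785 0.191 -0.590
outer loop
vertex -1.036 1.285 3.363
vertex -0.606 1.003 3.844
vertex -0.885 0.597 3.341
endloop
endfacet
facet normal 0.197 0.074 -0.978
outer loop
vertex -1.036 1.285 3.363
vertex -0.885 0.597 3.341
vertex -1.544 0.817 3.225
endloop
endfacet
facet normal -0.296 0.552 -0.780
outer loop
vertex -1.036 1.285 3.363
vertex -1.544 0.817 3.225
vertex -1.672 1.359 3.657
endloop
endfacet
facet normal 0.693 0.501 0.519
outer loop
vertex -0.606 1.003 3.844
vertex -1.092 1.474 4.039
vertex -0.976 0.903 4.435
endloop
endfacet
facet normal -0.387 0.861 0.329
outer loop
vertex -1.092 1.474 4.039
vertex -1.672 1.359 3.657
vertex -1.635 1.123 4.319
endloop
endfacet
facet normal -0.846 0.196 -0.496
outer loop
vertex -1.672 1.359 3.657
vertex -1.544 0.817 3.225
vertex -1.914 0.717 3.816
endloop
endfacet
facet normal -0.049 -0.576 -0.816
outer loop
vertex -1.544 0.817 3.225
vertex -0.885 0.597 3.341
vertex -1.428 0.246 3.621
endloop
endfacet
facet normal 0.903 -0.387 -0.188
outer loop
vertex -0.885 0.597 3.341
vertex -0.606 1.003 3.844
vertex -0.848 0.361 4.003
endloop
endfacet
facet normal -0.197 -0.074 0.978
outer loop
vertex -1.484 0.435 4.297
vertex -0.976 0.903 4.435
vertex -1.635 1.123 4.319
endloop
endfacet
facet normal -0.785 -0.191 0.590
outer loop
vertex -1.484 0.435 4.297
vertex -1.635 1.123 4.319
vertex -1.914 0.717 3.816
endloop
endfacet
facet normal -0.656 -0.740 0.152
outer loop
vertex -1.484 0.435 4.297
vertex -1.914 0.717 3.816
vertex -1.428 0.246 3.621
endloop
endfacet
facet normal 0.013 -0.963 0.270
outer loop
vertex -1.484 0.435 4.297
vertex -1.428 0.246 3.621
vertex -0.848 0.361 4.003
endloop
endfacet
facet normal 0.296 -0.552 0.780
outer loop
vertex -1.484 0.435 4.297
vertex -0.848 0.361 4.003
vertex -0.976 0.903 4.435
endloop
endfacet
facet normal 0.049 0.576 0.816
outer loop
vertex -1.635 1.123 4.319
vertex -0.976 0.903 4.435
vertex -1.092 1.474 4.039
endloop
endfacet
facet normal -0.903 0.387 0.188
outer loop
vertex -1.914 0.717 3.816
vertex -1.635 1.123 4.319
vertex -1.672 1.359 3.657
endloop
endfacet
facet normal -0.693 -0.501 -0.519
outer loop
vertex -1.428 0.246 3.621
vertex -1.914 0.717 3.816
vertex -1.544 0.817 3.225
endloop
endfacet
facet normal 0.387 -0.861 -0.329
outer loop
vertex -0.848 0.361 4.003
vertex -1.428 0.246 3.621
vertex -0.885 0.597 3.341
endloop
endfacet
facet normal 0.846 -0.196 0.496
outer loop
vertex -0.976 0.903 4.435
vertex -0.848 0.361 4.003
vertex -0.606 1.003 3.844
endloop
endfacet
facet normal 0.773 0.278 -0.570
outer loop
vertex 2.007 3.486 1.838
vertex 1.608 3.148 1.131
vertex 1.47 3.988 1.354
endloop
endfacet
facet normal 0.172 0.773 0.611
outer loop
vertex 2.007 3.486 1.838
vertex 1.47 3.988 1.354
vertex 0.352 2.891 3.057
endloop
endfacet
facet normal 0.171 0.773 0.611
outer loop
vertex 0.352 2.891 3.057
vertex 1.47 3.988 1.354
vertex -0.185 3.392 2.573
endloop
endfacet
facet normal -0.773 -0.278 0.570
outer loop
vertex 0.352 2.891 3.057
vertex -0.185 3.392 2.573
vertex -0.048 2.552 2.349
endloop
endfacet
facet normal 0.774 0.278 -0.569
outer loop
vertex 1.47 3.988 1.354
vertex 1.608 3.148 1.131
vertex 1.071 3.649 0.646
endloop
endfacet
facet normal -0.443 0.880 -0.172
outer loop
vertex 1.47 3.988 1.354
vertex 1.071 3.649 0.646
vertex -0.185 3.392 2.573
endloop
endfacet
facet normal -0.442 0.881 -0.171
outer loop
vertex -0.185 3.392 2.573
vertex 1.071 3.649 0.646
vertex -0.585 3.054 1.865
endloop
endfacet
facet normal -0.773 -0.278 0.570
outer loop
vertex -0.185 3.392 2.573
vertex -0.585 3.054 1.865
vertex -0.048 2.552 2.349
endloop
endfacet
facet normal 0.774 0.277 -0.570
outer loop
vertex 1.071 3.649 0.646
vertex 1.608 3.148 1.131
vertex 1.208 2.809 0.423
endloop
endfacet
facet normal -0.614 0.107 -0.782
outer loop
vertex 1.071 3.649 0.646
vertex 1.208 2.809 0.423
vertex -0.585 3.054 1.865
endloop
endfacet
facet normal -0.614 0.107 -0.782
outer loop
vertex -0.585 3.054 1.865
vertex 1.208 2.809 0.423
vertex -0.447 2.214 1.642
endloop
endfacet
facet normal -0.773 -0.278 0.570
outer loop
vertex -0.585 3.054 1.865
vertex -0.447 2.214 1.642
vertex -0.048 2.552 2.349
endloop
endfacet
facet normal 0.773 0.278 -0.570
outer loop
vertex 1.208 2.809 0.423
vertex 1.608 3.148 1.131
vertex 1.745 2.308 0.907
endloop
endfacet
facet normal -0.171 -0.773 -0.610
outer loop
vertex 1.208 2.809 0.423
vertex 1.745 2.308 0.907
vertex -0.447 2.214 1.642
endloop
endfacet
facet normal -0.172 -0.773 -0.611
outer loop
vertex -0.447 2.214 1.642
vertex 1.745 2.308 0.907
vertex 0.09 1.712 2.126
endloop
endfacet
facet normal -0.773 -0.278 0.570
outer loop
vertex -0.447 2.214 1.642
vertex 0.09 1.712 2.126
vertex -0.048 2.552 2.349
endloop
endfacet
facet normal 0.773 0.278 -0.570
outer loop
vertex 1.745 2.308 0.907
vertex 1.608 3.148 1.131
vertex 2.145 2.646 1.615
endloop
endfacet
facet normal 0.443 -0.880 0.170
outer loop
vertex 1.745 2.308 0.907
vertex 2.145 2.646 1.615
vertex 0.09 1.712 2.126
endloop
endfacet
facet normal 0.443 -0.880 0.172
outer loop
vertex 0.09 1.712 2.126
vertex 2.145 2.646 1.615
vertex 0.489 2.051 2.834
endloop
endfacet
facet normal -0.774 -0.278 0.569
outer loop
vertex 0.09 1.712 2.126
vertex 0.489 2.051 2.834
vertex -0.048 2.552 2.349
endloop
endfacet
facet normal 0.773 0.278 -0.570
outer loop
vertex 2.145 2.646 1.615
vertex 1.608 3.148 1.131
vertex 2.007 3.486 1.838
endloop
endfacet
facet normal 0.614 -0.107 0.782
outer loop
vertex 2.145 2.646 1.615
vertex 2.007 3.486 1.838
vertex 0.489 2.051 2.834
endloop
endfacet
facet normal 0.614 -0.107 0.782
outer loop
vertex 0.489 2.051 2.834
vertex 2.007 3.486 1.838
vertex 0.352 2.891 3.057
endloop
endfacet
facet normal -0.774 -0.277 0.570
outer loop
vertex 0.489 2.051 2.834
vertex 0.352 2.891 3.057
vertex -0.048 2.552 2.349
endloop
endfacet

endsolid


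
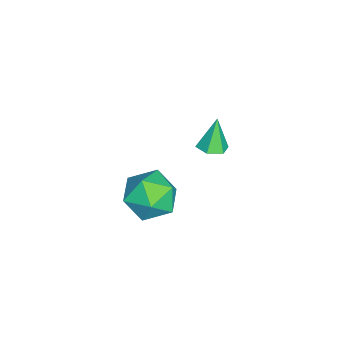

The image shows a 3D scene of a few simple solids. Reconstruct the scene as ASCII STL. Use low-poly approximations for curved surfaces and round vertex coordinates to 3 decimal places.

solid 
facet normal -0.454 -0.392 0.800
outer loop
vertex 0.757 0.103 -2.616
vertex 1.082 -0.866 -2.906
vertex 1.689 -0.27 -2.27
endloop
endfacet
facet normal -0.236 0.275 0.932
outer loop
vertex 0.757 0.103 -2.616
vertex 1.689 -0.27 -2.27
vertex 1.607 0.74 -2.589
endloop
endfacet
facet normal -0.544 0.706 0.454
outer loop
vertex 0.757 0.103 -2.616
vertex 1.607 0.74 -2.589
vertex 0.948 0.768 -3.422
endloop
endfacet
facet normal -0.952 0.306 0.027
outer loop
vertex 0.757 0.103 -2.616
vertex 0.948 0.768 -3.422
vertex 0.624 -0.224 -3.617
endloop
endfacet
facet normal -0.896 -0.373 0.241
outer loop
vertex 0.757 0.103 -2.616
vertex 0.624 -0.224 -3.617
vertex 1.082 -0.866 -2.906
endloop
endfacet
facet normal 0.471 0.300 0.829
outer loop
vertex 1.607 0.74 -2.589
vertex 1.689 -0.27 -2.27
vertex 2.456 0.164 -2.863
endloop
endfacet
facet normal 0.117 -0.778 0.617
outer loop
vertex 1.689 -0.27 -2.27
vertex 1.082 -0.866 -2.906
vertex 2.132 -0.828 -3.058
endloop
endfacet
facet normal -0.600 -0.747 -0.288
outer loop
vertex 1.082 -0.866 -2.906
vertex 0.624 -0.224 -3.617
vertex 1.473 -0.8 -3.891
endloop
endfacet
facet normal -0.689 0.350 -0.635
outer loop
vertex 0.624 -0.224 -3.617
vertex 0.948 0.768 -3.422
vertex 1.391 0.21 -4.21
endloop
endfacet
facet normal -0.028 0.998 0.056
outer loop
vertex 0.948 0.768 -3.422
vertex 1.607 0.74 -2.589
vertex 1.998 0.806 -3.574
endloop
endfacet
facet normal 0.952 -0.306 -0.027
outer loop
vertex 2.323 -0.163 -3.864
vertex 2.456 0.164 -2.863
vertex 2.132 -0.828 -3.058
endloop
endfacet
facet normal 0.544 -0.706 -0.454
outer loop
vertex 2.323 -0.163 -3.864
vertex 2.132 -0.828 -3.058
vertex 1.473 -0.8 -3.891
endloop
endfacet
facet normal 0.236 -0.275 -0.932
outer loop
vertex 2.323 -0.163 -3.864
vertex 1.473 -0.8 -3.891
vertex 1.391 0.21 -4.21
endloop
endfacet
facet normal 0.454 0.392 -0.800
outer loop
vertex 2.323 -0.163 -3.864
vertex 1.391 0.21 -4.21
vertex 1.998 0.806 -3.574
endloop
endfacet
facet normal 0.896 0.373 -0.241
outer loop
vertex 2.323 -0.163 -3.864
vertex 1.998 0.806 -3.574
vertex 2.456 0.164 -2.863
endloop
endfacet
facet normal 0.689 -0.350 0.635
outer loop
vertex 2.132 -0.828 -3.058
vertex 2.456 0.164 -2.863
vertex 1.689 -0.27 -2.27
endloop
endfacet
facet normal 0.028 -0.998 -0.056
outer loop
vertex 1.473 -0.8 -3.891
vertex 2.132 -0.828 -3.058
vertex 1.082 -0.866 -2.906
endloop
endfacet
facet normal -0.471 -0.300 -0.829
outer loop
vertex 1.391 0.21 -4.21
vertex 1.473 -0.8 -3.891
vertex 0.624 -0.224 -3.617
endloop
endfacet
facet normal -0.117 0.778 -0.617
outer loop
vertex 1.998 0.806 -3.574
vertex 1.391 0.21 -4.21
vertex 0.948 0.768 -3.422
endloop
endfacet
facet normal 0.600 0.747 0.288
outer loop
vertex 2.456 0.164 -2.863
vertex 1.998 0.806 -3.574
vertex 1.607 0.74 -2.589
endloop
endfacet
facet normal 0.288 -0.090 -0.953
outer loop
vertex 2.098 2.474 0.185
vertex 1.749 2.054 0.119
vertex 1.582 2.568 0.02
endloop
endfacet
facet normal 0.074 0.948 0.309
outer loop
vertex 2.098 2.474 0.185
vertex 1.582 2.568 0.02
vertex 1.391 2.166 1.301
endloop
endfacet
facet normal 0.288 -0.090 -0.953
outer loop
vertex 1.582 2.568 0.02
vertex 1.749 2.054 0.119
vertex 1.233 2.148 -0.046
endloop
endfacet
facet normal -0.773 0.629 0.082
outer loop
vertex 1.582 2.568 0.02
vertex 1.233 2.148 -0.046
vertex 1.391 2.166 1.301
endloop
endfacet
facet normal 0.288 -0.090 -0.953
outer loop
vertex 1.233 2.148 -0.046
vertex 1.749 2.054 0.119
vertex 1.4 1.634 0.053
endloop
endfacet
facet normal -0.951 -0.287 0.115
outer loop
vertex 1.233 2.148 -0.046
vertex 1.4 1.634 0.053
vertex 1.391 2.166 1.301
endloop
endfacet
facet normal 0.290 -0.091 -0.953
outer loop
vertex 1.4 1.634 0.053
vertex 1.749 2.054 0.119
vertex 1.916 1.539 0.219
endloop
endfacet
facet normal -0.283 -0.883 0.374
outer loop
vertex 1.4 1.634 0.053
vertex 1.916 1.539 0.219
vertex 1.391 2.166 1.301
endloop
endfacet
facet normal 0.290 -0.091 -0.953
outer loop
vertex 1.916 1.539 0.219
vertex 1.749 2.054 0.119
vertex 2.265 1.959 0.285
endloop
endfacet
facet normal 0.565 -0.564 0.601
outer loop
vertex 1.916 1.539 0.219
vertex 2.265 1.959 0.285
vertex 1.391 2.166 1.301
endloop
endfacet
facet normal 0.290 -0.091 -0.953
outer loop
vertex 2.265 1.959 0.285
vertex 1.749 2.054 0.119
vertex 2.098 2.474 0.185
endloop
endfacet
facet normal 0.744 0.352 0.568
outer loop
vertex 2.265 1.959 0.285
vertex 2.098 2.474 0.185
vertex 1.391 2.166 1.301
endloop
endfacet

endsolid


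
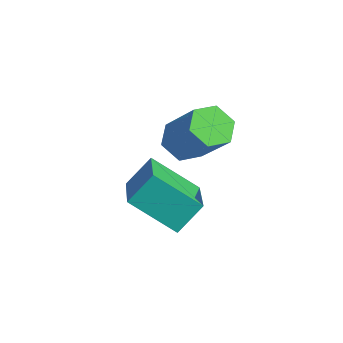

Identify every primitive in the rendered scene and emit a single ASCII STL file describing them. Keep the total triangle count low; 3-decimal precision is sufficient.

solid 
facet normal -0.636 -0.515 0.575
outer loop
vertex 1.041 -1.254 2.326
vertex 1.113 -0.47 3.108
vertex -0.381 -0.356 1.557
endloop
endfacet
facet normal -0.065 -0.706 -0.705
outer loop
vertex 0.687 0.51 0.592
vertex 1.041 -1.254 2.326
vertex -0.381 -0.356 1.557
endloop
endfacet
facet normal -0.636 -0.515 0.575
outer loop
vertex -0.381 -0.356 1.557
vertex 1.113 -0.47 3.108
vertex -0.31 0.428 2.339
endloop
endfacet
facet normal -0.769 0.485 -0.416
outer loop
vertex -0.31 0.428 2.339
vertex 0.687 0.51 0.592
vertex -0.381 -0.356 1.557
endloop
endfacet
facet normal 0.769 -0.485 0.416
outer loop
vertex 1.041 -1.254 2.326
vertex 2.181 0.396 2.143
vertex 1.113 -0.47 3.108
endloop
endfacet
facet normal -0.065 -0.706 -0.705
outer loop
vertex 2.11 -0.388 1.361
vertex 1.041 -1.254 2.326
vertex 0.687 0.51 0.592
endloop
endfacet
facet normal 0.769 -0.485 0.416
outer loop
vertex 2.11 -0.388 1.361
vertex 2.181 0.396 2.143
vertex 1.041 -1.254 2.326
endloop
endfacet
facet normal 0.065 0.706 0.705
outer loop
vertex 1.113 -0.47 3.108
vertex 2.181 0.396 2.143
vertex -0.31 0.428 2.339
endloop
endfacet
facet normal -0.769 0.486 -0.416
outer loop
vertex 0.759 1.294 1.374
vertex 0.687 0.51 0.592
vertex -0.31 0.428 2.339
endloop
endfacet
facet normal 0.065 0.706 0.705
outer loop
vertex -0.31 0.428 2.339
vertex 2.181 0.396 2.143
vertex 0.759 1.294 1.374
endloop
endfacet
facet normal 0.636 0.515 -0.575
outer loop
vertex 0.759 1.294 1.374
vertex 2.11 -0.388 1.361
vertex 0.687 0.51 0.592
endloop
endfacet
facet normal 0.636 0.515 -0.574
outer loop
vertex 2.181 0.396 2.143
vertex 2.11 -0.388 1.361
vertex 0.759 1.294 1.374
endloop
endfacet
facet normal -0.638 -0.075 -0.767
outer loop
vertex -1.195 1.991 0.771
vertex -1.66 2.471 1.111
vertex -1.13 2.727 0.645
endloop
endfacet
facet normal 0.766 -0.174 -0.619
outer loop
vertex -1.195 1.991 0.771
vertex -1.13 2.727 0.645
vertex -0.016 2.128 2.19
endloop
endfacet
facet normal 0.766 -0.173 -0.619
outer loop
vertex -0.016 2.128 2.19
vertex -1.13 2.727 0.645
vertex 0.049 2.865 2.064
endloop
endfacet
facet normal 0.638 0.075 0.767
outer loop
vertex -0.016 2.128 2.19
vertex 0.049 2.865 2.064
vertex -0.48 2.609 2.529
endloop
endfacet
facet normal -0.638 -0.075 -0.767
outer loop
vertex -1.13 2.727 0.645
vertex -1.66 2.471 1.111
vertex -1.595 3.208 0.985
endloop
endfacet
facet normal 0.458 0.764 -0.455
outer loop
vertex -1.13 2.727 0.645
vertex -1.595 3.208 0.985
vertex 0.049 2.865 2.064
endloop
endfacet
facet normal 0.457 0.765 -0.454
outer loop
vertex 0.049 2.865 2.064
vertex -1.595 3.208 0.985
vertex -0.416 3.345 2.404
endloop
endfacet
facet normal 0.638 0.075 0.767
outer loop
vertex 0.049 2.865 2.064
vertex -0.416 3.345 2.404
vertex -0.48 2.609 2.529
endloop
endfacet
facet normal -0.638 -0.075 -0.767
outer loop
vertex -1.595 3.208 0.985
vertex -1.66 2.471 1.111
vertex -2.124 2.952 1.45
endloop
endfacet
facet normal -0.308 0.937 0.165
outer loop
vertex -1.595 3.208 0.985
vertex -2.124 2.952 1.45
vertex -0.416 3.345 2.404
endloop
endfacet
facet normal -0.308 0.937 0.165
outer loop
vertex -0.416 3.345 2.404
vertex -2.124 2.952 1.45
vertex -0.945 3.089 2.869
endloop
endfacet
facet normal 0.638 0.075 0.767
outer loop
vertex -0.416 3.345 2.404
vertex -0.945 3.089 2.869
vertex -0.48 2.609 2.529
endloop
endfacet
facet normal -0.638 -0.075 -0.767
outer loop
vertex -2.124 2.952 1.45
vertex -1.66 2.471 1.111
vertex -2.189 2.215 1.576
endloop
endfacet
facet normal -0.766 0.173 0.619
outer loop
vertex -2.124 2.952 1.45
vertex -2.189 2.215 1.576
vertex -0.945 3.089 2.869
endloop
endfacet
facet normal -0.766 0.174 0.619
outer loop
vertex -0.945 3.089 2.869
vertex -2.189 2.215 1.576
vertex -1.01 2.353 2.995
endloop
endfacet
facet normal 0.638 0.075 0.767
outer loop
vertex -0.945 3.089 2.869
vertex -1.01 2.353 2.995
vertex -0.48 2.609 2.529
endloop
endfacet
facet normal -0.638 -0.075 -0.767
outer loop
vertex -2.189 2.215 1.576
vertex -1.66 2.471 1.111
vertex -1.724 1.735 1.236
endloop
endfacet
facet normal -0.457 -0.765 0.454
outer loop
vertex -2.189 2.215 1.576
vertex -1.724 1.735 1.236
vertex -1.01 2.353 2.995
endloop
endfacet
facet normal -0.458 -0.764 0.454
outer loop
vertex -1.01 2.353 2.995
vertex -1.724 1.735 1.236
vertex -0.545 1.872 2.655
endloop
endfacet
facet normal 0.638 0.075 0.767
outer loop
vertex -1.01 2.353 2.995
vertex -0.545 1.872 2.655
vertex -0.48 2.609 2.529
endloop
endfacet
facet normal -0.638 -0.075 -0.767
outer loop
vertex -1.724 1.735 1.236
vertex -1.66 2.471 1.111
vertex -1.195 1.991 0.771
endloop
endfacet
facet normal 0.308 -0.937 -0.165
outer loop
vertex -1.724 1.735 1.236
vertex -1.195 1.991 0.771
vertex -0.545 1.872 2.655
endloop
endfacet
facet normal 0.308 -0.937 -0.165
outer loop
vertex -0.545 1.872 2.655
vertex -1.195 1.991 0.771
vertex -0.016 2.128 2.19
endloop
endfacet
facet normal 0.638 0.075 0.767
outer loop
vertex -0.545 1.872 2.655
vertex -0.016 2.128 2.19
vertex -0.48 2.609 2.529
endloop
endfacet

endsolid


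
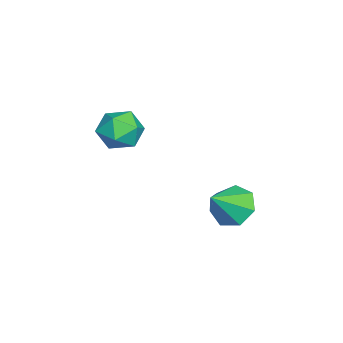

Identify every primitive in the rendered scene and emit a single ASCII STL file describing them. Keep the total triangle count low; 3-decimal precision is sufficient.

solid 
facet normal 0.183 0.979 -0.088
outer loop
vertex 0.335 0.663 0.461
vertex -0.467 0.851 0.884
vertex 0.306 0.751 1.382
endloop
endfacet
facet normal 0.791 0.611 -0.033
outer loop
vertex 0.335 0.663 0.461
vertex 0.306 0.751 1.382
vertex 0.81 0.077 0.997
endloop
endfacet
facet normal 0.811 0.138 -0.568
outer loop
vertex 0.335 0.663 0.461
vertex 0.81 0.077 0.997
vertex 0.348 -0.24 0.26
endloop
endfacet
facet normal 0.215 0.215 -0.953
outer loop
vertex 0.335 0.663 0.461
vertex 0.348 -0.24 0.26
vertex -0.441 0.238 0.19
endloop
endfacet
facet normal -0.174 0.735 -0.656
outer loop
vertex 0.335 0.663 0.461
vertex -0.441 0.238 0.19
vertex -0.467 0.851 0.884
endloop
endfacet
facet normal 0.775 0.247 0.581
outer loop
vertex 0.81 0.077 0.997
vertex 0.306 0.751 1.382
vertex 0.301 -0.098 1.75
endloop
endfacet
facet normal -0.209 0.844 0.494
outer loop
vertex 0.306 0.751 1.382
vertex -0.467 0.851 0.884
vertex -0.488 0.38 1.68
endloop
endfacet
facet normal -0.785 0.449 -0.426
outer loop
vertex -0.467 0.851 0.884
vertex -0.441 0.238 0.19
vertex -0.95 0.063 0.943
endloop
endfacet
facet normal -0.157 -0.392 -0.906
outer loop
vertex -0.441 0.238 0.19
vertex 0.348 -0.24 0.26
vertex -0.446 -0.611 0.558
endloop
endfacet
facet normal 0.808 -0.516 -0.284
outer loop
vertex 0.348 -0.24 0.26
vertex 0.81 0.077 0.997
vertex 0.327 -0.711 1.056
endloop
endfacet
facet normal -0.215 -0.215 0.953
outer loop
vertex -0.475 -0.523 1.479
vertex 0.301 -0.098 1.75
vertex -0.488 0.38 1.68
endloop
endfacet
facet normal -0.811 -0.138 0.568
outer loop
vertex -0.475 -0.523 1.479
vertex -0.488 0.38 1.68
vertex -0.95 0.063 0.943
endloop
endfacet
facet normal -0.791 -0.611 0.033
outer loop
vertex -0.475 -0.523 1.479
vertex -0.95 0.063 0.943
vertex -0.446 -0.611 0.558
endloop
endfacet
facet normal -0.183 -0.979 0.088
outer loop
vertex -0.475 -0.523 1.479
vertex -0.446 -0.611 0.558
vertex 0.327 -0.711 1.056
endloop
endfacet
facet normal 0.174 -0.735 0.656
outer loop
vertex -0.475 -0.523 1.479
vertex 0.327 -0.711 1.056
vertex 0.301 -0.098 1.75
endloop
endfacet
facet normal 0.157 0.392 0.906
outer loop
vertex -0.488 0.38 1.68
vertex 0.301 -0.098 1.75
vertex 0.306 0.751 1.382
endloop
endfacet
facet normal -0.808 0.516 0.284
outer loop
vertex -0.95 0.063 0.943
vertex -0.488 0.38 1.68
vertex -0.467 0.851 0.884
endloop
endfacet
facet normal -0.775 -0.247 -0.581
outer loop
vertex -0.446 -0.611 0.558
vertex -0.95 0.063 0.943
vertex -0.441 0.238 0.19
endloop
endfacet
facet normal 0.209 -0.844 -0.494
outer loop
vertex 0.327 -0.711 1.056
vertex -0.446 -0.611 0.558
vertex 0.348 -0.24 0.26
endloop
endfacet
facet normal 0.785 -0.449 0.426
outer loop
vertex 0.301 -0.098 1.75
vertex 0.327 -0.711 1.056
vertex 0.81 0.077 0.997
endloop
endfacet
facet normal -0.623 0.424 -0.658
outer loop
vertex 1.895 4.519 -2.018
vertex 1.193 4.162 -1.583
vertex 1.591 4.957 -1.448
endloop
endfacet
facet normal 0.895 0.417 0.157
outer loop
vertex 1.895 4.519 -2.018
vertex 1.591 4.957 -1.448
vertex 2.107 3.538 -0.617
endloop
endfacet
facet normal -0.622 0.423 -0.658
outer loop
vertex 1.591 4.957 -1.448
vertex 1.193 4.162 -1.583
vertex 0.987 4.797 -0.98
endloop
endfacet
facet normal 0.405 0.567 0.717
outer loop
vertex 1.591 4.957 -1.448
vertex 0.987 4.797 -0.98
vertex 2.107 3.538 -0.617
endloop
endfacet
facet normal -0.623 0.423 -0.658
outer loop
vertex 0.987 4.797 -0.98
vertex 1.193 4.162 -1.583
vertex 0.538 4.158 -0.966
endloop
endfacet
facet normal -0.163 0.136 0.977
outer loop
vertex 0.987 4.797 -0.98
vertex 0.538 4.158 -0.966
vertex 2.107 3.538 -0.617
endloop
endfacet
facet normal -0.622 0.425 -0.658
outer loop
vertex 0.538 4.158 -0.966
vertex 1.193 4.162 -1.583
vertex 0.581 3.522 -1.418
endloop
endfacet
facet normal -0.383 -0.552 0.741
outer loop
vertex 0.538 4.158 -0.966
vertex 0.581 3.522 -1.418
vertex 2.107 3.538 -0.617
endloop
endfacet
facet normal -0.622 0.425 -0.658
outer loop
vertex 0.581 3.522 -1.418
vertex 1.193 4.162 -1.583
vertex 1.085 3.368 -1.994
endloop
endfacet
facet normal -0.087 -0.979 0.185
outer loop
vertex 0.581 3.522 -1.418
vertex 1.085 3.368 -1.994
vertex 2.107 3.538 -0.617
endloop
endfacet
facet normal -0.622 0.425 -0.657
outer loop
vertex 1.085 3.368 -1.994
vertex 1.193 4.162 -1.583
vertex 1.67 3.812 -2.261
endloop
endfacet
facet normal 0.501 -0.822 -0.270
outer loop
vertex 1.085 3.368 -1.994
vertex 1.67 3.812 -2.261
vertex 2.107 3.538 -0.617
endloop
endfacet
facet normal -0.623 0.424 -0.657
outer loop
vertex 1.67 3.812 -2.261
vertex 1.193 4.162 -1.583
vertex 1.895 4.519 -2.018
endloop
endfacet
facet normal 0.938 -0.201 -0.283
outer loop
vertex 1.67 3.812 -2.261
vertex 1.895 4.519 -2.018
vertex 2.107 3.538 -0.617
endloop
endfacet

endsolid


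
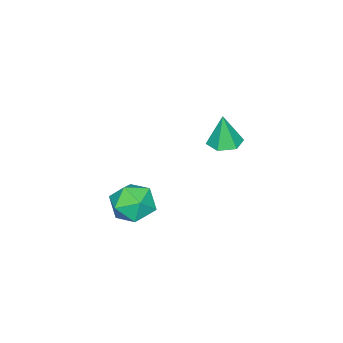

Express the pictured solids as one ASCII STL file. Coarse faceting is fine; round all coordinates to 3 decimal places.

solid 
facet normal -0.142 0.864 0.483
outer loop
vertex -0.744 -0.265 -2.343
vertex -0.954 -0.609 -1.79
vertex -0.292 -0.457 -1.867
endloop
endfacet
facet normal 0.385 0.923 0.007
outer loop
vertex -0.744 -0.265 -2.343
vertex -0.292 -0.457 -1.867
vertex -0.137 -0.517 -2.53
endloop
endfacet
facet normal 0.120 0.762 -0.637
outer loop
vertex -0.744 -0.265 -2.343
vertex -0.137 -0.517 -2.53
vertex -0.703 -0.706 -2.863
endloop
endfacet
facet normal -0.572 0.603 -0.556
outer loop
vertex -0.744 -0.265 -2.343
vertex -0.703 -0.706 -2.863
vertex -1.208 -0.763 -2.406
endloop
endfacet
facet normal -0.733 0.666 0.136
outer loop
vertex -0.744 -0.265 -2.343
vertex -1.208 -0.763 -2.406
vertex -0.954 -0.609 -1.79
endloop
endfacet
facet normal 0.884 0.437 0.167
outer loop
vertex -0.137 -0.517 -2.53
vertex -0.292 -0.457 -1.867
vertex 0.028 -1.017 -2.094
endloop
endfacet
facet normal 0.031 0.341 0.940
outer loop
vertex -0.292 -0.457 -1.867
vertex -0.954 -0.609 -1.79
vertex -0.477 -1.074 -1.637
endloop
endfacet
facet normal -0.926 0.022 0.376
outer loop
vertex -0.954 -0.609 -1.79
vertex -1.208 -0.763 -2.406
vertex -1.043 -1.263 -1.97
endloop
endfacet
facet normal -0.664 -0.078 -0.744
outer loop
vertex -1.208 -0.763 -2.406
vertex -0.703 -0.706 -2.863
vertex -0.888 -1.323 -2.633
endloop
endfacet
facet normal 0.454 0.178 -0.873
outer loop
vertex -0.703 -0.706 -2.863
vertex -0.137 -0.517 -2.53
vertex -0.226 -1.171 -2.71
endloop
endfacet
facet normal 0.572 -0.603 0.556
outer loop
vertex -0.436 -1.515 -2.157
vertex 0.028 -1.017 -2.094
vertex -0.477 -1.074 -1.637
endloop
endfacet
facet normal -0.120 -0.762 0.637
outer loop
vertex -0.436 -1.515 -2.157
vertex -0.477 -1.074 -1.637
vertex -1.043 -1.263 -1.97
endloop
endfacet
facet normal -0.385 -0.923 -0.007
outer loop
vertex -0.436 -1.515 -2.157
vertex -1.043 -1.263 -1.97
vertex -0.888 -1.323 -2.633
endloop
endfacet
facet normal 0.142 -0.864 -0.483
outer loop
vertex -0.436 -1.515 -2.157
vertex -0.888 -1.323 -2.633
vertex -0.226 -1.171 -2.71
endloop
endfacet
facet normal 0.733 -0.666 -0.136
outer loop
vertex -0.436 -1.515 -2.157
vertex -0.226 -1.171 -2.71
vertex 0.028 -1.017 -2.094
endloop
endfacet
facet normal 0.664 0.078 0.744
outer loop
vertex -0.477 -1.074 -1.637
vertex 0.028 -1.017 -2.094
vertex -0.292 -0.457 -1.867
endloop
endfacet
facet normal -0.454 -0.178 0.873
outer loop
vertex -1.043 -1.263 -1.97
vertex -0.477 -1.074 -1.637
vertex -0.954 -0.609 -1.79
endloop
endfacet
facet normal -0.884 -0.437 -0.167
outer loop
vertex -0.888 -1.323 -2.633
vertex -1.043 -1.263 -1.97
vertex -1.208 -0.763 -2.406
endloop
endfacet
facet normal -0.031 -0.341 -0.940
outer loop
vertex -0.226 -1.171 -2.71
vertex -0.888 -1.323 -2.633
vertex -0.703 -0.706 -2.863
endloop
endfacet
facet normal 0.926 -0.022 -0.376
outer loop
vertex 0.028 -1.017 -2.094
vertex -0.226 -1.171 -2.71
vertex -0.137 -0.517 -2.53
endloop
endfacet
facet normal -0.032 0.058 -0.998
outer loop
vertex -3.493 -0.523 -1.612
vertex -3.816 -0.131 -1.579
vertex -3.313 -0.047 -1.59
endloop
endfacet
facet normal 0.870 -0.345 0.351
outer loop
vertex -3.493 -0.523 -1.612
vertex -3.313 -0.047 -1.59
vertex -3.784 -0.189 -0.561
endloop
endfacet
facet normal -0.031 0.058 -0.998
outer loop
vertex -3.313 -0.047 -1.59
vertex -3.816 -0.131 -1.579
vertex -3.637 0.346 -1.557
endloop
endfacet
facet normal 0.721 0.560 0.407
outer loop
vertex -3.313 -0.047 -1.59
vertex -3.637 0.346 -1.557
vertex -3.784 -0.189 -0.561
endloop
endfacet
facet normal -0.031 0.058 -0.998
outer loop
vertex -3.637 0.346 -1.557
vertex -3.816 -0.131 -1.579
vertex -4.14 0.262 -1.546
endloop
endfacet
facet normal -0.137 0.881 0.453
outer loop
vertex -3.637 0.346 -1.557
vertex -4.14 0.262 -1.546
vertex -3.784 -0.189 -0.561
endloop
endfacet
facet normal -0.031 0.058 -0.998
outer loop
vertex -4.14 0.262 -1.546
vertex -3.816 -0.131 -1.579
vertex -4.319 -0.215 -1.568
endloop
endfacet
facet normal -0.846 0.297 0.442
outer loop
vertex -4.14 0.262 -1.546
vertex -4.319 -0.215 -1.568
vertex -3.784 -0.189 -0.561
endloop
endfacet
facet normal -0.032 0.058 -0.998
outer loop
vertex -4.319 -0.215 -1.568
vertex -3.816 -0.131 -1.579
vertex -3.996 -0.607 -1.601
endloop
endfacet
facet normal -0.696 -0.606 0.385
outer loop
vertex -4.319 -0.215 -1.568
vertex -3.996 -0.607 -1.601
vertex -3.784 -0.189 -0.561
endloop
endfacet
facet normal -0.032 0.058 -0.998
outer loop
vertex -3.996 -0.607 -1.601
vertex -3.816 -0.131 -1.579
vertex -3.493 -0.523 -1.612
endloop
endfacet
facet normal 0.162 -0.927 0.339
outer loop
vertex -3.996 -0.607 -1.601
vertex -3.493 -0.523 -1.612
vertex -3.784 -0.189 -0.561
endloop
endfacet

endsolid
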